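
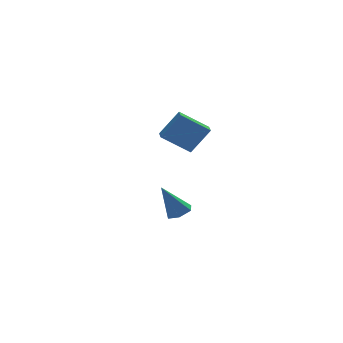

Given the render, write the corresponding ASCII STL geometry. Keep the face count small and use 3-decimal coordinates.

solid 
facet normal -0.574 0.059 -0.817
outer loop
vertex -3.689 -2.934 1.571
vertex -3.508 -2.065 1.506
vertex -2.365 -3.282 0.615
endloop
endfacet
facet normal -0.204 -0.976 0.073
outer loop
vertex -1.452 -3.375 1.914
vertex -3.689 -2.934 1.571
vertex -2.365 -3.282 0.615
endloop
endfacet
facet normal -0.574 0.059 -0.817
outer loop
vertex -2.365 -3.282 0.615
vertex -3.508 -2.065 1.506
vertex -2.183 -2.413 0.55
endloop
endfacet
facet normal 0.793 -0.209 -0.572
outer loop
vertex -2.183 -2.413 0.55
vertex -1.452 -3.375 1.914
vertex -2.365 -3.282 0.615
endloop
endfacet
facet normal -0.793 0.208 0.572
outer loop
vertex -3.689 -2.934 1.571
vertex -2.595 -2.158 2.805
vertex -3.508 -2.065 1.506
endloop
endfacet
facet normal -0.204 -0.976 0.073
outer loop
vertex -2.777 -3.027 2.87
vertex -3.689 -2.934 1.571
vertex -1.452 -3.375 1.914
endloop
endfacet
facet normal -0.793 0.209 0.572
outer loop
vertex -2.777 -3.027 2.87
vertex -2.595 -2.158 2.805
vertex -3.689 -2.934 1.571
endloop
endfacet
facet normal 0.204 0.976 -0.073
outer loop
vertex -3.508 -2.065 1.506
vertex -2.595 -2.158 2.805
vertex -2.183 -2.413 0.55
endloop
endfacet
facet normal 0.793 -0.208 -0.572
outer loop
vertex -1.271 -2.506 1.849
vertex -1.452 -3.375 1.914
vertex -2.183 -2.413 0.55
endloop
endfacet
facet normal 0.204 0.976 -0.073
outer loop
vertex -2.183 -2.413 0.55
vertex -2.595 -2.158 2.805
vertex -1.271 -2.506 1.849
endloop
endfacet
facet normal 0.574 -0.058 0.817
outer loop
vertex -1.271 -2.506 1.849
vertex -2.777 -3.027 2.87
vertex -1.452 -3.375 1.914
endloop
endfacet
facet normal 0.574 -0.059 0.817
outer loop
vertex -2.595 -2.158 2.805
vertex -2.777 -3.027 2.87
vertex -1.271 -2.506 1.849
endloop
endfacet
facet normal 0.466 -0.058 -0.883
outer loop
vertex -1.391 -0.031 -4.39
vertex -1.797 0.496 -4.639
vertex -1.179 0.643 -4.322
endloop
endfacet
facet normal 0.649 -0.276 0.709
outer loop
vertex -1.391 -0.031 -4.39
vertex -1.179 0.643 -4.322
vertex -2.683 0.604 -2.961
endloop
endfacet
facet normal 0.466 -0.056 -0.883
outer loop
vertex -1.179 0.643 -4.322
vertex -1.797 0.496 -4.639
vertex -1.585 1.17 -4.57
endloop
endfacet
facet normal 0.499 0.653 0.570
outer loop
vertex -1.179 0.643 -4.322
vertex -1.585 1.17 -4.57
vertex -2.683 0.604 -2.961
endloop
endfacet
facet normal 0.466 -0.056 -0.883
outer loop
vertex -1.585 1.17 -4.57
vertex -1.797 0.496 -4.639
vertex -2.203 1.022 -4.887
endloop
endfacet
facet normal -0.294 0.947 0.132
outer loop
vertex -1.585 1.17 -4.57
vertex -2.203 1.022 -4.887
vertex -2.683 0.604 -2.961
endloop
endfacet
facet normal 0.466 -0.056 -0.883
outer loop
vertex -2.203 1.022 -4.887
vertex -1.797 0.496 -4.639
vertex -2.415 0.348 -4.956
endloop
endfacet
facet normal -0.936 0.311 -0.166
outer loop
vertex -2.203 1.022 -4.887
vertex -2.415 0.348 -4.956
vertex -2.683 0.604 -2.961
endloop
endfacet
facet normal 0.467 -0.058 -0.883
outer loop
vertex -2.415 0.348 -4.956
vertex -1.797 0.496 -4.639
vertex -2.009 -0.179 -4.707
endloop
endfacet
facet normal -0.786 -0.618 -0.026
outer loop
vertex -2.415 0.348 -4.956
vertex -2.009 -0.179 -4.707
vertex -2.683 0.604 -2.961
endloop
endfacet
facet normal 0.467 -0.058 -0.883
outer loop
vertex -2.009 -0.179 -4.707
vertex -1.797 0.496 -4.639
vertex -1.391 -0.031 -4.39
endloop
endfacet
facet normal 0.007 -0.911 0.411
outer loop
vertex -2.009 -0.179 -4.707
vertex -1.391 -0.031 -4.39
vertex -2.683 0.604 -2.961
endloop
endfacet

endsolid


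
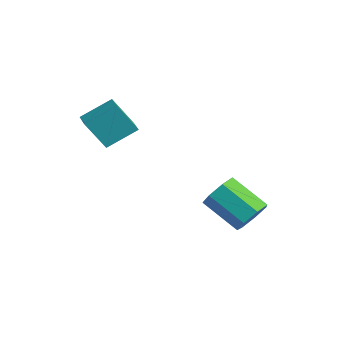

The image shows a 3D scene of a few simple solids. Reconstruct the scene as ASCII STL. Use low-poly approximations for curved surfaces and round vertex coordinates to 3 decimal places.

solid 
facet normal 0.795 0.317 -0.517
outer loop
vertex 3.635 0.838 -1.854
vertex 3.041 1.037 -2.646
vertex 3.296 1.645 -1.881
endloop
endfacet
facet normal 0.467 0.225 0.855
outer loop
vertex 3.635 0.838 -1.854
vertex 3.296 1.645 -1.881
vertex 1.894 0.143 -0.722
endloop
endfacet
facet normal 0.466 0.225 0.856
outer loop
vertex 1.894 0.143 -0.722
vertex 3.296 1.645 -1.881
vertex 1.554 0.951 -0.749
endloop
endfacet
facet normal -0.795 -0.317 0.517
outer loop
vertex 1.894 0.143 -0.722
vertex 1.554 0.951 -0.749
vertex 1.299 0.343 -1.514
endloop
endfacet
facet normal 0.795 0.317 -0.517
outer loop
vertex 3.296 1.645 -1.881
vertex 3.041 1.037 -2.646
vertex 2.764 1.995 -2.484
endloop
endfacet
facet normal -0.012 0.860 0.510
outer loop
vertex 3.296 1.645 -1.881
vertex 2.764 1.995 -2.484
vertex 1.554 0.951 -0.749
endloop
endfacet
facet normal -0.013 0.861 0.509
outer loop
vertex 1.554 0.951 -0.749
vertex 2.764 1.995 -2.484
vertex 1.023 1.3 -1.352
endloop
endfacet
facet normal -0.795 -0.317 0.517
outer loop
vertex 1.554 0.951 -0.749
vertex 1.023 1.3 -1.352
vertex 1.299 0.343 -1.514
endloop
endfacet
facet normal 0.795 0.317 -0.517
outer loop
vertex 2.764 1.995 -2.484
vertex 3.041 1.037 -2.646
vertex 2.441 1.624 -3.209
endloop
endfacet
facet normal -0.482 0.848 -0.220
outer loop
vertex 2.764 1.995 -2.484
vertex 2.441 1.624 -3.209
vertex 1.023 1.3 -1.352
endloop
endfacet
facet normal -0.482 0.848 -0.220
outer loop
vertex 1.023 1.3 -1.352
vertex 2.441 1.624 -3.209
vertex 0.7 0.929 -2.077
endloop
endfacet
facet normal -0.795 -0.317 0.517
outer loop
vertex 1.023 1.3 -1.352
vertex 0.7 0.929 -2.077
vertex 1.299 0.343 -1.514
endloop
endfacet
facet normal 0.795 0.317 -0.517
outer loop
vertex 2.441 1.624 -3.209
vertex 3.041 1.037 -2.646
vertex 2.569 0.811 -3.51
endloop
endfacet
facet normal -0.589 0.198 -0.784
outer loop
vertex 2.441 1.624 -3.209
vertex 2.569 0.811 -3.51
vertex 0.7 0.929 -2.077
endloop
endfacet
facet normal -0.589 0.198 -0.784
outer loop
vertex 0.7 0.929 -2.077
vertex 2.569 0.811 -3.51
vertex 0.828 0.116 -2.378
endloop
endfacet
facet normal -0.795 -0.317 0.517
outer loop
vertex 0.7 0.929 -2.077
vertex 0.828 0.116 -2.378
vertex 1.299 0.343 -1.514
endloop
endfacet
facet normal 0.795 0.318 -0.517
outer loop
vertex 2.569 0.811 -3.51
vertex 3.041 1.037 -2.646
vertex 3.053 0.169 -3.161
endloop
endfacet
facet normal -0.252 -0.602 -0.758
outer loop
vertex 2.569 0.811 -3.51
vertex 3.053 0.169 -3.161
vertex 0.828 0.116 -2.378
endloop
endfacet
facet normal -0.252 -0.602 -0.758
outer loop
vertex 0.828 0.116 -2.378
vertex 3.053 0.169 -3.161
vertex 1.311 -0.526 -2.029
endloop
endfacet
facet normal -0.795 -0.317 0.517
outer loop
vertex 0.828 0.116 -2.378
vertex 1.311 -0.526 -2.029
vertex 1.299 0.343 -1.514
endloop
endfacet
facet normal 0.795 0.317 -0.517
outer loop
vertex 3.053 0.169 -3.161
vertex 3.041 1.037 -2.646
vertex 3.527 0.181 -2.424
endloop
endfacet
facet normal 0.274 -0.948 -0.161
outer loop
vertex 3.053 0.169 -3.161
vertex 3.527 0.181 -2.424
vertex 1.311 -0.526 -2.029
endloop
endfacet
facet normal 0.274 -0.948 -0.161
outer loop
vertex 1.311 -0.526 -2.029
vertex 3.527 0.181 -2.424
vertex 1.786 -0.514 -1.292
endloop
endfacet
facet normal -0.795 -0.318 0.517
outer loop
vertex 1.311 -0.526 -2.029
vertex 1.786 -0.514 -1.292
vertex 1.299 0.343 -1.514
endloop
endfacet
facet normal 0.795 0.317 -0.517
outer loop
vertex 3.527 0.181 -2.424
vertex 3.041 1.037 -2.646
vertex 3.635 0.838 -1.854
endloop
endfacet
facet normal 0.594 -0.581 0.557
outer loop
vertex 3.527 0.181 -2.424
vertex 3.635 0.838 -1.854
vertex 1.786 -0.514 -1.292
endloop
endfacet
facet normal 0.594 -0.581 0.557
outer loop
vertex 1.786 -0.514 -1.292
vertex 3.635 0.838 -1.854
vertex 1.894 0.143 -0.722
endloop
endfacet
facet normal -0.795 -0.318 0.517
outer loop
vertex 1.786 -0.514 -1.292
vertex 1.894 0.143 -0.722
vertex 1.299 0.343 -1.514
endloop
endfacet
facet normal -0.275 -0.442 0.854
outer loop
vertex -1.313 -3.398 4.04
vertex -2.219 -3.076 3.915
vertex -1.711 -4.865 3.153
endloop
endfacet
facet normal 0.935 -0.331 0.129
outer loop
vertex -1.201 -4.044 1.565
vertex -1.313 -3.398 4.04
vertex -1.711 -4.865 3.153
endloop
endfacet
facet normal -0.274 -0.442 0.854
outer loop
vertex -1.711 -4.865 3.153
vertex -2.219 -3.076 3.915
vertex -2.618 -4.543 3.029
endloop
endfacet
facet normal -0.227 -0.833 -0.504
outer loop
vertex -2.618 -4.543 3.029
vertex -1.201 -4.044 1.565
vertex -1.711 -4.865 3.153
endloop
endfacet
facet normal 0.227 0.834 0.504
outer loop
vertex -1.313 -3.398 4.04
vertex -1.709 -2.255 2.327
vertex -2.219 -3.076 3.915
endloop
endfacet
facet normal 0.934 -0.332 0.129
outer loop
vertex -0.802 -2.577 2.451
vertex -1.313 -3.398 4.04
vertex -1.201 -4.044 1.565
endloop
endfacet
facet normal 0.227 0.834 0.504
outer loop
vertex -0.802 -2.577 2.451
vertex -1.709 -2.255 2.327
vertex -1.313 -3.398 4.04
endloop
endfacet
facet normal -0.935 0.332 -0.129
outer loop
vertex -2.219 -3.076 3.915
vertex -1.709 -2.255 2.327
vertex -2.618 -4.543 3.029
endloop
endfacet
facet normal -0.227 -0.834 -0.504
outer loop
vertex -2.107 -3.722 1.44
vertex -1.201 -4.044 1.565
vertex -2.618 -4.543 3.029
endloop
endfacet
facet normal -0.935 0.332 -0.129
outer loop
vertex -2.618 -4.543 3.029
vertex -1.709 -2.255 2.327
vertex -2.107 -3.722 1.44
endloop
endfacet
facet normal 0.275 0.441 -0.854
outer loop
vertex -2.107 -3.722 1.44
vertex -0.802 -2.577 2.451
vertex -1.201 -4.044 1.565
endloop
endfacet
facet normal 0.274 0.442 -0.854
outer loop
vertex -1.709 -2.255 2.327
vertex -0.802 -2.577 2.451
vertex -2.107 -3.722 1.44
endloop
endfacet

endsolid


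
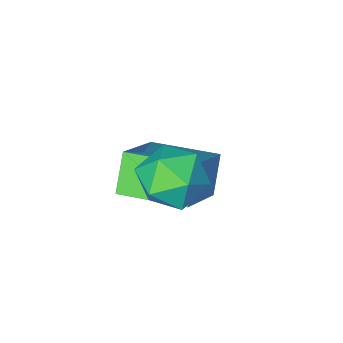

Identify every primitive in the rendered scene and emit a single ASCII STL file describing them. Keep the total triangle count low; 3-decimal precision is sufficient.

solid 
facet normal -0.966 0.149 0.209
outer loop
vertex -2.783 -0.011 0.111
vertex -2.914 -0.885 0.129
vertex -2.688 -0.457 0.868
endloop
endfacet
facet normal -0.565 0.678 0.470
outer loop
vertex -2.783 -0.011 0.111
vertex -2.688 -0.457 0.868
vertex -2.11 0.175 0.652
endloop
endfacet
facet normal -0.211 0.975 -0.073
outer loop
vertex -2.783 -0.011 0.111
vertex -2.11 0.175 0.652
vertex -1.979 0.138 -0.22
endloop
endfacet
facet normal -0.393 0.629 -0.671
outer loop
vertex -2.783 -0.011 0.111
vertex -1.979 0.138 -0.22
vertex -2.475 -0.517 -0.544
endloop
endfacet
facet normal -0.860 0.119 -0.496
outer loop
vertex -2.783 -0.011 0.111
vertex -2.475 -0.517 -0.544
vertex -2.914 -0.885 0.129
endloop
endfacet
facet normal -0.087 0.392 0.916
outer loop
vertex -2.11 0.175 0.652
vertex -2.688 -0.457 0.868
vertex -1.825 -0.583 1.004
endloop
endfacet
facet normal -0.735 -0.464 0.494
outer loop
vertex -2.688 -0.457 0.868
vertex -2.914 -0.885 0.129
vertex -2.321 -1.238 0.68
endloop
endfacet
facet normal -0.563 -0.513 -0.648
outer loop
vertex -2.914 -0.885 0.129
vertex -2.475 -0.517 -0.544
vertex -2.19 -1.275 -0.192
endloop
endfacet
facet normal 0.192 0.314 -0.930
outer loop
vertex -2.475 -0.517 -0.544
vertex -1.979 0.138 -0.22
vertex -1.612 -0.643 -0.408
endloop
endfacet
facet normal 0.486 0.873 0.036
outer loop
vertex -1.979 0.138 -0.22
vertex -2.11 0.175 0.652
vertex -1.386 -0.215 0.331
endloop
endfacet
facet normal 0.393 -0.629 0.671
outer loop
vertex -1.517 -1.089 0.349
vertex -1.825 -0.583 1.004
vertex -2.321 -1.238 0.68
endloop
endfacet
facet normal 0.211 -0.975 0.073
outer loop
vertex -1.517 -1.089 0.349
vertex -2.321 -1.238 0.68
vertex -2.19 -1.275 -0.192
endloop
endfacet
facet normal 0.565 -0.678 -0.470
outer loop
vertex -1.517 -1.089 0.349
vertex -2.19 -1.275 -0.192
vertex -1.612 -0.643 -0.408
endloop
endfacet
facet normal 0.966 -0.149 -0.209
outer loop
vertex -1.517 -1.089 0.349
vertex -1.612 -0.643 -0.408
vertex -1.386 -0.215 0.331
endloop
endfacet
facet normal 0.860 -0.119 0.496
outer loop
vertex -1.517 -1.089 0.349
vertex -1.386 -0.215 0.331
vertex -1.825 -0.583 1.004
endloop
endfacet
facet normal -0.192 -0.314 0.930
outer loop
vertex -2.321 -1.238 0.68
vertex -1.825 -0.583 1.004
vertex -2.688 -0.457 0.868
endloop
endfacet
facet normal -0.486 -0.873 -0.036
outer loop
vertex -2.19 -1.275 -0.192
vertex -2.321 -1.238 0.68
vertex -2.914 -0.885 0.129
endloop
endfacet
facet normal 0.087 -0.392 -0.916
outer loop
vertex -1.612 -0.643 -0.408
vertex -2.19 -1.275 -0.192
vertex -2.475 -0.517 -0.544
endloop
endfacet
facet normal 0.735 0.464 -0.494
outer loop
vertex -1.386 -0.215 0.331
vertex -1.612 -0.643 -0.408
vertex -1.979 0.138 -0.22
endloop
endfacet
facet normal 0.563 0.513 0.648
outer loop
vertex -1.825 -0.583 1.004
vertex -1.386 -0.215 0.331
vertex -2.11 0.175 0.652
endloop
endfacet
facet normal -0.646 0.760 0.072
outer loop
vertex -4.377 -2.233 -1.684
vertex -3.143 -1.292 -0.553
vertex -3.914 -1.755 -2.585
endloop
endfacet
facet normal -0.642 -0.489 -0.590
outer loop
vertex -2.817 -3.048 -2.707
vertex -4.377 -2.233 -1.684
vertex -3.914 -1.755 -2.585
endloop
endfacet
facet normal -0.645 0.760 0.072
outer loop
vertex -3.914 -1.755 -2.585
vertex -3.143 -1.292 -0.553
vertex -2.681 -0.815 -1.454
endloop
endfacet
facet normal 0.413 0.426 -0.805
outer loop
vertex -2.681 -0.815 -1.454
vertex -2.817 -3.048 -2.707
vertex -3.914 -1.755 -2.585
endloop
endfacet
facet normal -0.413 -0.426 0.805
outer loop
vertex -4.377 -2.233 -1.684
vertex -2.046 -2.585 -0.675
vertex -3.143 -1.292 -0.553
endloop
endfacet
facet normal -0.642 -0.490 -0.589
outer loop
vertex -3.279 -3.525 -1.806
vertex -4.377 -2.233 -1.684
vertex -2.817 -3.048 -2.707
endloop
endfacet
facet normal -0.413 -0.427 0.805
outer loop
vertex -3.279 -3.525 -1.806
vertex -2.046 -2.585 -0.675
vertex -4.377 -2.233 -1.684
endloop
endfacet
facet normal 0.643 0.490 0.589
outer loop
vertex -3.143 -1.292 -0.553
vertex -2.046 -2.585 -0.675
vertex -2.681 -0.815 -1.454
endloop
endfacet
facet normal 0.412 0.427 -0.805
outer loop
vertex -1.583 -2.107 -1.576
vertex -2.817 -3.048 -2.707
vertex -2.681 -0.815 -1.454
endloop
endfacet
facet normal 0.642 0.490 0.590
outer loop
vertex -2.681 -0.815 -1.454
vertex -2.046 -2.585 -0.675
vertex -1.583 -2.107 -1.576
endloop
endfacet
facet normal 0.645 -0.760 -0.072
outer loop
vertex -1.583 -2.107 -1.576
vertex -3.279 -3.525 -1.806
vertex -2.817 -3.048 -2.707
endloop
endfacet
facet normal 0.645 -0.760 -0.072
outer loop
vertex -2.046 -2.585 -0.675
vertex -3.279 -3.525 -1.806
vertex -1.583 -2.107 -1.576
endloop
endfacet

endsolid


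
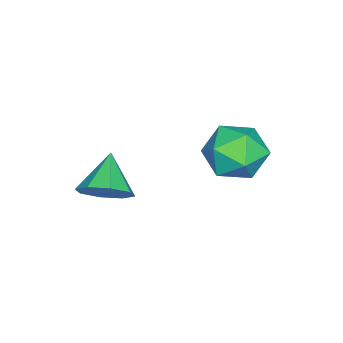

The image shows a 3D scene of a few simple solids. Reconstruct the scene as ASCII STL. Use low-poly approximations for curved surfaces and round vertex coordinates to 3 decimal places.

solid 
facet normal 0.774 0.202 -0.600
outer loop
vertex -0.625 -2.055 0.99
vertex -1.098 -1.806 0.464
vertex -0.733 -1.493 1.04
endloop
endfacet
facet normal 0.144 -0.060 0.988
outer loop
vertex -0.625 -2.055 0.99
vertex -0.733 -1.493 1.04
vertex -2.042 -2.054 1.196
endloop
endfacet
facet normal 0.773 0.203 -0.601
outer loop
vertex -0.733 -1.493 1.04
vertex -1.098 -1.806 0.464
vertex -1.056 -1.115 0.752
endloop
endfacet
facet normal -0.127 0.530 0.838
outer loop
vertex -0.733 -1.493 1.04
vertex -1.056 -1.115 0.752
vertex -2.042 -2.054 1.196
endloop
endfacet
facet normal 0.774 0.203 -0.600
outer loop
vertex -1.056 -1.115 0.752
vertex -1.098 -1.806 0.464
vertex -1.403 -1.142 0.295
endloop
endfacet
facet normal -0.547 0.750 0.371
outer loop
vertex -1.056 -1.115 0.752
vertex -1.403 -1.142 0.295
vertex -2.042 -2.054 1.196
endloop
endfacet
facet normal 0.774 0.203 -0.600
outer loop
vertex -1.403 -1.142 0.295
vertex -1.098 -1.806 0.464
vertex -1.571 -1.558 -0.062
endloop
endfacet
facet normal -0.871 0.472 -0.140
outer loop
vertex -1.403 -1.142 0.295
vertex -1.571 -1.558 -0.062
vertex -2.042 -2.054 1.196
endloop
endfacet
facet normal 0.774 0.203 -0.600
outer loop
vertex -1.571 -1.558 -0.062
vertex -1.098 -1.806 0.464
vertex -1.462 -2.12 -0.112
endloop
endfacet
facet normal -0.908 -0.141 -0.395
outer loop
vertex -1.571 -1.558 -0.062
vertex -1.462 -2.12 -0.112
vertex -2.042 -2.054 1.196
endloop
endfacet
facet normal 0.774 0.203 -0.600
outer loop
vertex -1.462 -2.12 -0.112
vertex -1.098 -1.806 0.464
vertex -1.14 -2.498 0.176
endloop
endfacet
facet normal -0.637 -0.730 -0.246
outer loop
vertex -1.462 -2.12 -0.112
vertex -1.14 -2.498 0.176
vertex -2.042 -2.054 1.196
endloop
endfacet
facet normal 0.774 0.203 -0.600
outer loop
vertex -1.14 -2.498 0.176
vertex -1.098 -1.806 0.464
vertex -0.793 -2.471 0.633
endloop
endfacet
facet normal -0.218 -0.951 0.221
outer loop
vertex -1.14 -2.498 0.176
vertex -0.793 -2.471 0.633
vertex -2.042 -2.054 1.196
endloop
endfacet
facet normal 0.774 0.202 -0.600
outer loop
vertex -0.793 -2.471 0.633
vertex -1.098 -1.806 0.464
vertex -0.625 -2.055 0.99
endloop
endfacet
facet normal 0.106 -0.672 0.733
outer loop
vertex -0.793 -2.471 0.633
vertex -0.625 -2.055 0.99
vertex -2.042 -2.054 1.196
endloop
endfacet
facet normal 0.381 0.907 -0.180
outer loop
vertex -3.022 1.304 0.5
vertex -3.437 1.629 1.26
vertex -2.581 1.28 1.313
endloop
endfacet
facet normal 0.812 0.395 -0.429
outer loop
vertex -3.022 1.304 0.5
vertex -2.581 1.28 1.313
vertex -2.532 0.556 0.739
endloop
endfacet
facet normal 0.443 0.004 -0.897
outer loop
vertex -3.022 1.304 0.5
vertex -2.532 0.556 0.739
vertex -3.357 0.458 0.331
endloop
endfacet
facet normal -0.216 0.273 -0.937
outer loop
vertex -3.022 1.304 0.5
vertex -3.357 0.458 0.331
vertex -3.916 1.121 0.653
endloop
endfacet
facet normal -0.255 0.831 -0.494
outer loop
vertex -3.022 1.304 0.5
vertex -3.916 1.121 0.653
vertex -3.437 1.629 1.26
endloop
endfacet
facet normal 0.993 -0.027 0.118
outer loop
vertex -2.532 0.556 0.739
vertex -2.581 1.28 1.313
vertex -2.644 0.419 1.647
endloop
endfacet
facet normal 0.294 0.801 0.521
outer loop
vertex -2.581 1.28 1.313
vertex -3.437 1.629 1.26
vertex -3.203 1.082 1.969
endloop
endfacet
facet normal -0.735 0.679 0.012
outer loop
vertex -3.437 1.629 1.26
vertex -3.916 1.121 0.653
vertex -4.028 0.984 1.561
endloop
endfacet
facet normal -0.672 -0.224 -0.705
outer loop
vertex -3.916 1.121 0.653
vertex -3.357 0.458 0.331
vertex -3.979 0.26 0.987
endloop
endfacet
facet normal 0.395 -0.660 -0.639
outer loop
vertex -3.357 0.458 0.331
vertex -2.532 0.556 0.739
vertex -3.123 -0.089 1.04
endloop
endfacet
facet normal 0.216 -0.273 0.937
outer loop
vertex -3.538 0.236 1.8
vertex -2.644 0.419 1.647
vertex -3.203 1.082 1.969
endloop
endfacet
facet normal -0.443 -0.004 0.897
outer loop
vertex -3.538 0.236 1.8
vertex -3.203 1.082 1.969
vertex -4.028 0.984 1.561
endloop
endfacet
facet normal -0.812 -0.395 0.429
outer loop
vertex -3.538 0.236 1.8
vertex -4.028 0.984 1.561
vertex -3.979 0.26 0.987
endloop
endfacet
facet normal -0.381 -0.907 0.180
outer loop
vertex -3.538 0.236 1.8
vertex -3.979 0.26 0.987
vertex -3.123 -0.089 1.04
endloop
endfacet
facet normal 0.255 -0.831 0.494
outer loop
vertex -3.538 0.236 1.8
vertex -3.123 -0.089 1.04
vertex -2.644 0.419 1.647
endloop
endfacet
facet normal 0.672 0.224 0.705
outer loop
vertex -3.203 1.082 1.969
vertex -2.644 0.419 1.647
vertex -2.581 1.28 1.313
endloop
endfacet
facet normal -0.395 0.660 0.639
outer loop
vertex -4.028 0.984 1.561
vertex -3.203 1.082 1.969
vertex -3.437 1.629 1.26
endloop
endfacet
facet normal -0.993 0.027 -0.118
outer loop
vertex -3.979 0.26 0.987
vertex -4.028 0.984 1.561
vertex -3.916 1.121 0.653
endloop
endfacet
facet normal -0.294 -0.801 -0.521
outer loop
vertex -3.123 -0.089 1.04
vertex -3.979 0.26 0.987
vertex -3.357 0.458 0.331
endloop
endfacet
facet normal 0.735 -0.679 -0.012
outer loop
vertex -2.644 0.419 1.647
vertex -3.123 -0.089 1.04
vertex -2.532 0.556 0.739
endloop
endfacet

endsolid


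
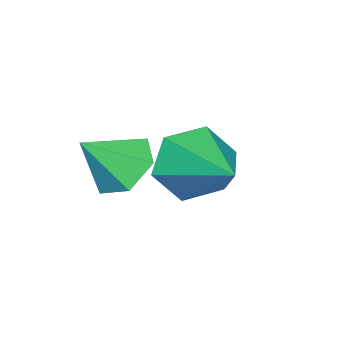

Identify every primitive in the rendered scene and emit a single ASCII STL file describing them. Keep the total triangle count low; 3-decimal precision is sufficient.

solid 
facet normal -0.596 0.384 -0.705
outer loop
vertex -0.362 0.914 -0.361
vertex -0.859 1.095 0.158
vertex -0.328 1.575 -0.03
endloop
endfacet
facet normal 0.989 0.021 -0.144
outer loop
vertex -0.362 0.914 -0.361
vertex -0.328 1.575 -0.03
vertex -0.161 0.645 0.982
endloop
endfacet
facet normal -0.597 0.384 -0.704
outer loop
vertex -0.328 1.575 -0.03
vertex -0.859 1.095 0.158
vertex -0.824 1.756 0.489
endloop
endfacet
facet normal 0.674 0.596 0.436
outer loop
vertex -0.328 1.575 -0.03
vertex -0.824 1.756 0.489
vertex -0.161 0.645 0.982
endloop
endfacet
facet normal -0.596 0.384 -0.705
outer loop
vertex -0.824 1.756 0.489
vertex -0.859 1.095 0.158
vertex -1.355 1.275 0.676
endloop
endfacet
facet normal -0.030 0.391 0.920
outer loop
vertex -0.824 1.756 0.489
vertex -1.355 1.275 0.676
vertex -0.161 0.645 0.982
endloop
endfacet
facet normal -0.596 0.385 -0.705
outer loop
vertex -1.355 1.275 0.676
vertex -0.859 1.095 0.158
vertex -1.39 0.615 0.345
endloop
endfacet
facet normal -0.416 -0.390 0.821
outer loop
vertex -1.355 1.275 0.676
vertex -1.39 0.615 0.345
vertex -0.161 0.645 0.982
endloop
endfacet
facet normal -0.596 0.384 -0.706
outer loop
vertex -1.39 0.615 0.345
vertex -0.859 1.095 0.158
vertex -0.893 0.434 -0.173
endloop
endfacet
facet normal -0.101 -0.965 0.240
outer loop
vertex -1.39 0.615 0.345
vertex -0.893 0.434 -0.173
vertex -0.161 0.645 0.982
endloop
endfacet
facet normal -0.596 0.384 -0.705
outer loop
vertex -0.893 0.434 -0.173
vertex -0.859 1.095 0.158
vertex -0.362 0.914 -0.361
endloop
endfacet
facet normal 0.602 -0.761 -0.242
outer loop
vertex -0.893 0.434 -0.173
vertex -0.362 0.914 -0.361
vertex -0.161 0.645 0.982
endloop
endfacet
facet normal -0.488 -0.793 -0.365
outer loop
vertex -1.206 2.103 -0.6
vertex -1.677 2.062 0.118
vertex -1.947 2.535 -0.548
endloop
endfacet
facet normal 0.319 0.632 -0.706
outer loop
vertex -1.206 2.103 -0.6
vertex -1.947 2.535 -0.548
vertex -0.843 3.418 0.742
endloop
endfacet
facet normal -0.487 -0.793 -0.366
outer loop
vertex -1.947 2.535 -0.548
vertex -1.677 2.062 0.118
vertex -2.419 2.494 0.17
endloop
endfacet
facet normal -0.428 0.874 -0.232
outer loop
vertex -1.947 2.535 -0.548
vertex -2.419 2.494 0.17
vertex -0.843 3.418 0.742
endloop
endfacet
facet normal -0.487 -0.793 -0.366
outer loop
vertex -2.419 2.494 0.17
vertex -1.677 2.062 0.118
vertex -2.149 2.021 0.836
endloop
endfacet
facet normal -0.552 0.558 0.620
outer loop
vertex -2.419 2.494 0.17
vertex -2.149 2.021 0.836
vertex -0.843 3.418 0.742
endloop
endfacet
facet normal -0.488 -0.793 -0.366
outer loop
vertex -2.149 2.021 0.836
vertex -1.677 2.062 0.118
vertex -1.407 1.589 0.783
endloop
endfacet
facet normal 0.071 0.000 0.997
outer loop
vertex -2.149 2.021 0.836
vertex -1.407 1.589 0.783
vertex -0.843 3.418 0.742
endloop
endfacet
facet normal -0.488 -0.793 -0.366
outer loop
vertex -1.407 1.589 0.783
vertex -1.677 2.062 0.118
vertex -0.935 1.63 0.065
endloop
endfacet
facet normal 0.817 -0.240 0.524
outer loop
vertex -1.407 1.589 0.783
vertex -0.935 1.63 0.065
vertex -0.843 3.418 0.742
endloop
endfacet
facet normal -0.488 -0.793 -0.365
outer loop
vertex -0.935 1.63 0.065
vertex -1.677 2.062 0.118
vertex -1.206 2.103 -0.6
endloop
endfacet
facet normal 0.941 0.076 -0.329
outer loop
vertex -0.935 1.63 0.065
vertex -1.206 2.103 -0.6
vertex -0.843 3.418 0.742
endloop
endfacet

endsolid


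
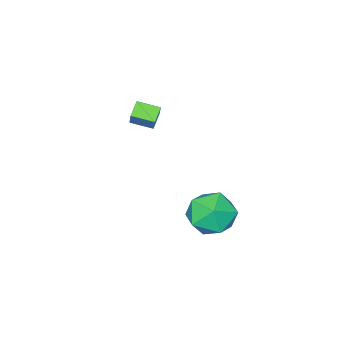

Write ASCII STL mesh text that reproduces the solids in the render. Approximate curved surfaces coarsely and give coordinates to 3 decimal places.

solid 
facet normal -0.169 0.588 0.791
outer loop
vertex 3.117 4.316 -3.425
vertex 3.163 3.368 -2.711
vertex 4.153 3.978 -2.952
endloop
endfacet
facet normal 0.180 0.943 0.281
outer loop
vertex 3.117 4.316 -3.425
vertex 4.153 3.978 -2.952
vertex 4.104 4.325 -4.087
endloop
endfacet
facet normal -0.217 0.925 -0.311
outer loop
vertex 3.117 4.316 -3.425
vertex 4.104 4.325 -4.087
vertex 3.083 3.93 -4.548
endloop
endfacet
facet normal -0.812 0.558 -0.167
outer loop
vertex 3.117 4.316 -3.425
vertex 3.083 3.93 -4.548
vertex 2.501 3.338 -3.698
endloop
endfacet
facet normal -0.783 0.350 0.515
outer loop
vertex 3.117 4.316 -3.425
vertex 2.501 3.338 -3.698
vertex 3.163 3.368 -2.711
endloop
endfacet
facet normal 0.789 0.596 0.148
outer loop
vertex 4.104 4.325 -4.087
vertex 4.153 3.978 -2.952
vertex 4.759 3.382 -3.782
endloop
endfacet
facet normal 0.224 0.021 0.974
outer loop
vertex 4.153 3.978 -2.952
vertex 3.163 3.368 -2.711
vertex 4.177 2.79 -2.932
endloop
endfacet
facet normal -0.769 -0.364 0.527
outer loop
vertex 3.163 3.368 -2.711
vertex 2.501 3.338 -3.698
vertex 3.156 2.395 -3.393
endloop
endfacet
facet normal -0.816 -0.026 -0.577
outer loop
vertex 2.501 3.338 -3.698
vertex 3.083 3.93 -4.548
vertex 3.107 2.742 -4.528
endloop
endfacet
facet normal 0.147 0.567 -0.811
outer loop
vertex 3.083 3.93 -4.548
vertex 4.104 4.325 -4.087
vertex 4.097 3.352 -4.769
endloop
endfacet
facet normal 0.812 -0.558 0.167
outer loop
vertex 4.143 2.404 -4.055
vertex 4.759 3.382 -3.782
vertex 4.177 2.79 -2.932
endloop
endfacet
facet normal 0.217 -0.925 0.311
outer loop
vertex 4.143 2.404 -4.055
vertex 4.177 2.79 -2.932
vertex 3.156 2.395 -3.393
endloop
endfacet
facet normal -0.180 -0.943 -0.281
outer loop
vertex 4.143 2.404 -4.055
vertex 3.156 2.395 -3.393
vertex 3.107 2.742 -4.528
endloop
endfacet
facet normal 0.169 -0.588 -0.791
outer loop
vertex 4.143 2.404 -4.055
vertex 3.107 2.742 -4.528
vertex 4.097 3.352 -4.769
endloop
endfacet
facet normal 0.783 -0.350 -0.515
outer loop
vertex 4.143 2.404 -4.055
vertex 4.097 3.352 -4.769
vertex 4.759 3.382 -3.782
endloop
endfacet
facet normal 0.816 0.026 0.577
outer loop
vertex 4.177 2.79 -2.932
vertex 4.759 3.382 -3.782
vertex 4.153 3.978 -2.952
endloop
endfacet
facet normal -0.147 -0.567 0.811
outer loop
vertex 3.156 2.395 -3.393
vertex 4.177 2.79 -2.932
vertex 3.163 3.368 -2.711
endloop
endfacet
facet normal -0.789 -0.596 -0.148
outer loop
vertex 3.107 2.742 -4.528
vertex 3.156 2.395 -3.393
vertex 2.501 3.338 -3.698
endloop
endfacet
facet normal -0.224 -0.021 -0.974
outer loop
vertex 4.097 3.352 -4.769
vertex 3.107 2.742 -4.528
vertex 3.083 3.93 -4.548
endloop
endfacet
facet normal 0.769 0.364 -0.527
outer loop
vertex 4.759 3.382 -3.782
vertex 4.097 3.352 -4.769
vertex 4.104 4.325 -4.087
endloop
endfacet
facet normal -0.386 -0.474 -0.791
outer loop
vertex 2.205 -2.449 -1.068
vertex 1.65 -1.602 -1.305
vertex 2.814 -2.178 -1.528
endloop
endfacet
facet normal 0.534 -0.814 0.228
outer loop
vertex 3.27 -1.618 -0.595
vertex 2.205 -2.449 -1.068
vertex 2.814 -2.178 -1.528
endloop
endfacet
facet normal -0.387 -0.475 -0.791
outer loop
vertex 2.814 -2.178 -1.528
vertex 1.65 -1.602 -1.305
vertex 2.259 -1.332 -1.765
endloop
endfacet
facet normal 0.752 0.334 -0.568
outer loop
vertex 2.259 -1.332 -1.765
vertex 3.27 -1.618 -0.595
vertex 2.814 -2.178 -1.528
endloop
endfacet
facet normal -0.752 -0.334 0.568
outer loop
vertex 2.205 -2.449 -1.068
vertex 2.106 -1.042 -0.372
vertex 1.65 -1.602 -1.305
endloop
endfacet
facet normal 0.534 -0.814 0.229
outer loop
vertex 2.661 -1.888 -0.135
vertex 2.205 -2.449 -1.068
vertex 3.27 -1.618 -0.595
endloop
endfacet
facet normal -0.752 -0.334 0.568
outer loop
vertex 2.661 -1.888 -0.135
vertex 2.106 -1.042 -0.372
vertex 2.205 -2.449 -1.068
endloop
endfacet
facet normal -0.533 0.814 -0.228
outer loop
vertex 1.65 -1.602 -1.305
vertex 2.106 -1.042 -0.372
vertex 2.259 -1.332 -1.765
endloop
endfacet
facet normal 0.752 0.334 -0.568
outer loop
vertex 2.715 -0.771 -0.832
vertex 3.27 -1.618 -0.595
vertex 2.259 -1.332 -1.765
endloop
endfacet
facet normal -0.534 0.814 -0.228
outer loop
vertex 2.259 -1.332 -1.765
vertex 2.106 -1.042 -0.372
vertex 2.715 -0.771 -0.832
endloop
endfacet
facet normal 0.387 0.475 0.791
outer loop
vertex 2.715 -0.771 -0.832
vertex 2.661 -1.888 -0.135
vertex 3.27 -1.618 -0.595
endloop
endfacet
facet normal 0.386 0.475 0.791
outer loop
vertex 2.106 -1.042 -0.372
vertex 2.661 -1.888 -0.135
vertex 2.715 -0.771 -0.832
endloop
endfacet

endsolid


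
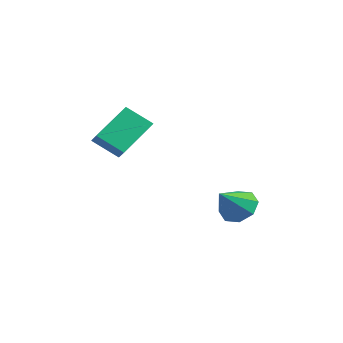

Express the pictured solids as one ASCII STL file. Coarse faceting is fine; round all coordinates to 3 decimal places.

solid 
facet normal -0.747 0.322 -0.581
outer loop
vertex 1.2 -3.137 2.184
vertex 1.029 -1.337 3.403
vertex 2.183 -2.446 1.303
endloop
endfacet
facet normal 0.078 -0.825 -0.560
outer loop
vertex 2.871 -2.743 1.837
vertex 1.2 -3.137 2.184
vertex 2.183 -2.446 1.303
endloop
endfacet
facet normal -0.747 0.322 -0.581
outer loop
vertex 2.183 -2.446 1.303
vertex 1.029 -1.337 3.403
vertex 2.012 -0.647 2.521
endloop
endfacet
facet normal 0.659 0.463 -0.592
outer loop
vertex 2.012 -0.647 2.521
vertex 2.871 -2.743 1.837
vertex 2.183 -2.446 1.303
endloop
endfacet
facet normal -0.659 -0.463 0.592
outer loop
vertex 1.2 -3.137 2.184
vertex 1.717 -1.634 3.937
vertex 1.029 -1.337 3.403
endloop
endfacet
facet normal 0.079 -0.826 -0.558
outer loop
vertex 1.888 -3.433 2.719
vertex 1.2 -3.137 2.184
vertex 2.871 -2.743 1.837
endloop
endfacet
facet normal -0.660 -0.463 0.592
outer loop
vertex 1.888 -3.433 2.719
vertex 1.717 -1.634 3.937
vertex 1.2 -3.137 2.184
endloop
endfacet
facet normal -0.078 0.825 0.559
outer loop
vertex 1.029 -1.337 3.403
vertex 1.717 -1.634 3.937
vertex 2.012 -0.647 2.521
endloop
endfacet
facet normal 0.660 0.463 -0.592
outer loop
vertex 2.7 -0.943 3.056
vertex 2.871 -2.743 1.837
vertex 2.012 -0.647 2.521
endloop
endfacet
facet normal -0.079 0.825 0.559
outer loop
vertex 2.012 -0.647 2.521
vertex 1.717 -1.634 3.937
vertex 2.7 -0.943 3.056
endloop
endfacet
facet normal 0.747 -0.322 0.581
outer loop
vertex 2.7 -0.943 3.056
vertex 1.888 -3.433 2.719
vertex 2.871 -2.743 1.837
endloop
endfacet
facet normal 0.747 -0.322 0.581
outer loop
vertex 1.717 -1.634 3.937
vertex 1.888 -3.433 2.719
vertex 2.7 -0.943 3.056
endloop
endfacet
facet normal -0.045 0.737 -0.675
outer loop
vertex 4.554 2.421 -3.189
vertex 3.951 2.947 -2.574
vertex 4.949 2.883 -2.711
endloop
endfacet
facet normal 0.777 -0.628 -0.035
outer loop
vertex 4.554 2.421 -3.189
vertex 4.949 2.883 -2.711
vertex 4.029 1.673 -1.406
endloop
endfacet
facet normal -0.045 0.736 -0.675
outer loop
vertex 4.949 2.883 -2.711
vertex 3.951 2.947 -2.574
vertex 4.759 3.383 -2.153
endloop
endfacet
facet normal 0.874 -0.175 0.454
outer loop
vertex 4.949 2.883 -2.711
vertex 4.759 3.383 -2.153
vertex 4.029 1.673 -1.406
endloop
endfacet
facet normal -0.046 0.737 -0.674
outer loop
vertex 4.759 3.383 -2.153
vertex 3.951 2.947 -2.574
vertex 4.095 3.627 -1.841
endloop
endfacet
facet normal 0.471 0.177 0.864
outer loop
vertex 4.759 3.383 -2.153
vertex 4.095 3.627 -1.841
vertex 4.029 1.673 -1.406
endloop
endfacet
facet normal -0.046 0.737 -0.674
outer loop
vertex 4.095 3.627 -1.841
vertex 3.951 2.947 -2.574
vertex 3.347 3.473 -1.958
endloop
endfacet
facet normal -0.195 0.219 0.956
outer loop
vertex 4.095 3.627 -1.841
vertex 3.347 3.473 -1.958
vertex 4.029 1.673 -1.406
endloop
endfacet
facet normal -0.046 0.737 -0.674
outer loop
vertex 3.347 3.473 -1.958
vertex 3.951 2.947 -2.574
vertex 2.952 3.011 -2.436
endloop
endfacet
facet normal -0.734 -0.071 0.675
outer loop
vertex 3.347 3.473 -1.958
vertex 2.952 3.011 -2.436
vertex 4.029 1.673 -1.406
endloop
endfacet
facet normal -0.046 0.737 -0.675
outer loop
vertex 2.952 3.011 -2.436
vertex 3.951 2.947 -2.574
vertex 3.142 2.512 -2.994
endloop
endfacet
facet normal -0.830 -0.525 0.187
outer loop
vertex 2.952 3.011 -2.436
vertex 3.142 2.512 -2.994
vertex 4.029 1.673 -1.406
endloop
endfacet
facet normal -0.045 0.736 -0.675
outer loop
vertex 3.142 2.512 -2.994
vertex 3.951 2.947 -2.574
vertex 3.806 2.267 -3.306
endloop
endfacet
facet normal -0.428 -0.876 -0.224
outer loop
vertex 3.142 2.512 -2.994
vertex 3.806 2.267 -3.306
vertex 4.029 1.673 -1.406
endloop
endfacet
facet normal -0.046 0.736 -0.675
outer loop
vertex 3.806 2.267 -3.306
vertex 3.951 2.947 -2.574
vertex 4.554 2.421 -3.189
endloop
endfacet
facet normal 0.238 -0.919 -0.315
outer loop
vertex 3.806 2.267 -3.306
vertex 4.554 2.421 -3.189
vertex 4.029 1.673 -1.406
endloop
endfacet

endsolid


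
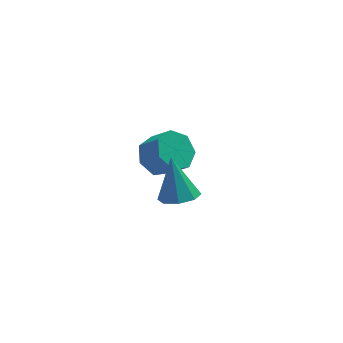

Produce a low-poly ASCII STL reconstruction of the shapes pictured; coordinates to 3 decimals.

solid 
facet normal -0.504 0.495 -0.707
outer loop
vertex 1.391 2.068 -1.307
vertex 0.737 1.277 -1.395
vertex 0.673 2.097 -0.775
endloop
endfacet
facet normal 0.318 0.868 0.382
outer loop
vertex 1.391 2.068 -1.307
vertex 0.673 2.097 -0.775
vertex 2.097 1.374 -0.318
endloop
endfacet
facet normal 0.318 0.868 0.381
outer loop
vertex 2.097 1.374 -0.318
vertex 0.673 2.097 -0.775
vertex 1.38 1.403 0.215
endloop
endfacet
facet normal 0.505 -0.495 0.707
outer loop
vertex 2.097 1.374 -0.318
vertex 1.38 1.403 0.215
vertex 1.443 0.583 -0.405
endloop
endfacet
facet normal -0.505 0.495 -0.707
outer loop
vertex 0.673 2.097 -0.775
vertex 0.737 1.277 -1.395
vertex 0.004 1.508 -0.709
endloop
endfacet
facet normal -0.429 0.566 0.704
outer loop
vertex 0.673 2.097 -0.775
vertex 0.004 1.508 -0.709
vertex 1.38 1.403 0.215
endloop
endfacet
facet normal -0.429 0.567 0.703
outer loop
vertex 1.38 1.403 0.215
vertex 0.004 1.508 -0.709
vertex 0.71 0.815 0.28
endloop
endfacet
facet normal 0.504 -0.496 0.707
outer loop
vertex 1.38 1.403 0.215
vertex 0.71 0.815 0.28
vertex 1.443 0.583 -0.405
endloop
endfacet
facet normal -0.505 0.496 -0.706
outer loop
vertex 0.004 1.508 -0.709
vertex 0.737 1.277 -1.395
vertex -0.114 0.746 -1.16
endloop
endfacet
facet normal -0.853 -0.161 0.496
outer loop
vertex 0.004 1.508 -0.709
vertex -0.114 0.746 -1.16
vertex 0.71 0.815 0.28
endloop
endfacet
facet normal -0.853 -0.162 0.496
outer loop
vertex 0.71 0.815 0.28
vertex -0.114 0.746 -1.16
vertex 0.593 0.052 -0.17
endloop
endfacet
facet normal 0.505 -0.495 0.708
outer loop
vertex 0.71 0.815 0.28
vertex 0.593 0.052 -0.17
vertex 1.443 0.583 -0.405
endloop
endfacet
facet normal -0.504 0.495 -0.707
outer loop
vertex -0.114 0.746 -1.16
vertex 0.737 1.277 -1.395
vertex 0.409 0.383 -1.787
endloop
endfacet
facet normal -0.635 -0.768 -0.085
outer loop
vertex -0.114 0.746 -1.16
vertex 0.409 0.383 -1.787
vertex 0.593 0.052 -0.17
endloop
endfacet
facet normal -0.635 -0.768 -0.085
outer loop
vertex 0.593 0.052 -0.17
vertex 0.409 0.383 -1.787
vertex 1.116 -0.311 -0.798
endloop
endfacet
facet normal 0.505 -0.495 0.707
outer loop
vertex 0.593 0.052 -0.17
vertex 1.116 -0.311 -0.798
vertex 1.443 0.583 -0.405
endloop
endfacet
facet normal -0.504 0.495 -0.707
outer loop
vertex 0.409 0.383 -1.787
vertex 0.737 1.277 -1.395
vertex 1.179 0.693 -2.119
endloop
endfacet
facet normal 0.061 -0.796 -0.602
outer loop
vertex 0.409 0.383 -1.787
vertex 1.179 0.693 -2.119
vertex 1.116 -0.311 -0.798
endloop
endfacet
facet normal 0.062 -0.796 -0.602
outer loop
vertex 1.116 -0.311 -0.798
vertex 1.179 0.693 -2.119
vertex 1.885 -0.0 -1.13
endloop
endfacet
facet normal 0.505 -0.495 0.707
outer loop
vertex 1.116 -0.311 -0.798
vertex 1.885 -0.0 -1.13
vertex 1.443 0.583 -0.405
endloop
endfacet
facet normal -0.505 0.495 -0.707
outer loop
vertex 1.179 0.693 -2.119
vertex 0.737 1.277 -1.395
vertex 1.615 1.443 -1.906
endloop
endfacet
facet normal 0.712 -0.225 -0.666
outer loop
vertex 1.179 0.693 -2.119
vertex 1.615 1.443 -1.906
vertex 1.885 -0.0 -1.13
endloop
endfacet
facet normal 0.711 -0.225 -0.666
outer loop
vertex 1.885 -0.0 -1.13
vertex 1.615 1.443 -1.906
vertex 2.322 0.749 -0.916
endloop
endfacet
facet normal 0.504 -0.496 0.707
outer loop
vertex 1.885 -0.0 -1.13
vertex 2.322 0.749 -0.916
vertex 1.443 0.583 -0.405
endloop
endfacet
facet normal -0.505 0.496 -0.706
outer loop
vertex 1.615 1.443 -1.906
vertex 0.737 1.277 -1.395
vertex 1.391 2.068 -1.307
endloop
endfacet
facet normal 0.826 0.515 -0.229
outer loop
vertex 1.615 1.443 -1.906
vertex 1.391 2.068 -1.307
vertex 2.322 0.749 -0.916
endloop
endfacet
facet normal 0.826 0.515 -0.228
outer loop
vertex 2.322 0.749 -0.916
vertex 1.391 2.068 -1.307
vertex 2.097 1.374 -0.318
endloop
endfacet
facet normal 0.505 -0.495 0.707
outer loop
vertex 2.322 0.749 -0.916
vertex 2.097 1.374 -0.318
vertex 1.443 0.583 -0.405
endloop
endfacet
facet normal 0.071 -0.460 -0.885
outer loop
vertex 1.448 -4.228 1.452
vertex 0.581 -4.087 1.309
vertex 1.328 -3.637 1.135
endloop
endfacet
facet normal 0.880 0.350 0.320
outer loop
vertex 1.448 -4.228 1.452
vertex 1.328 -3.637 1.135
vertex 0.439 -3.173 3.071
endloop
endfacet
facet normal 0.070 -0.459 -0.886
outer loop
vertex 1.328 -3.637 1.135
vertex 0.581 -4.087 1.309
vertex 0.771 -3.309 0.921
endloop
endfacet
facet normal 0.501 0.865 0.023
outer loop
vertex 1.328 -3.637 1.135
vertex 0.771 -3.309 0.921
vertex 0.439 -3.173 3.071
endloop
endfacet
facet normal 0.071 -0.459 -0.886
outer loop
vertex 0.771 -3.309 0.921
vertex 0.581 -4.087 1.309
vertex 0.102 -3.438 0.934
endloop
endfacet
facet normal -0.190 0.977 -0.091
outer loop
vertex 0.771 -3.309 0.921
vertex 0.102 -3.438 0.934
vertex 0.439 -3.173 3.071
endloop
endfacet
facet normal 0.071 -0.459 -0.886
outer loop
vertex 0.102 -3.438 0.934
vertex 0.581 -4.087 1.309
vertex -0.286 -3.946 1.166
endloop
endfacet
facet normal -0.783 0.620 0.047
outer loop
vertex 0.102 -3.438 0.934
vertex -0.286 -3.946 1.166
vertex 0.439 -3.173 3.071
endloop
endfacet
facet normal 0.071 -0.460 -0.885
outer loop
vertex -0.286 -3.946 1.166
vertex 0.581 -4.087 1.309
vertex -0.167 -4.538 1.483
endloop
endfacet
facet normal -0.935 0.002 0.355
outer loop
vertex -0.286 -3.946 1.166
vertex -0.167 -4.538 1.483
vertex 0.439 -3.173 3.071
endloop
endfacet
facet normal 0.072 -0.460 -0.885
outer loop
vertex -0.167 -4.538 1.483
vertex 0.581 -4.087 1.309
vertex 0.39 -4.865 1.698
endloop
endfacet
facet normal -0.555 -0.515 0.654
outer loop
vertex -0.167 -4.538 1.483
vertex 0.39 -4.865 1.698
vertex 0.439 -3.173 3.071
endloop
endfacet
facet normal 0.071 -0.460 -0.885
outer loop
vertex 0.39 -4.865 1.698
vertex 0.581 -4.087 1.309
vertex 1.059 -4.737 1.685
endloop
endfacet
facet normal 0.135 -0.627 0.768
outer loop
vertex 0.39 -4.865 1.698
vertex 1.059 -4.737 1.685
vertex 0.439 -3.173 3.071
endloop
endfacet
facet normal 0.071 -0.460 -0.885
outer loop
vertex 1.059 -4.737 1.685
vertex 0.581 -4.087 1.309
vertex 1.448 -4.228 1.452
endloop
endfacet
facet normal 0.729 -0.269 0.630
outer loop
vertex 1.059 -4.737 1.685
vertex 1.448 -4.228 1.452
vertex 0.439 -3.173 3.071
endloop
endfacet

endsolid


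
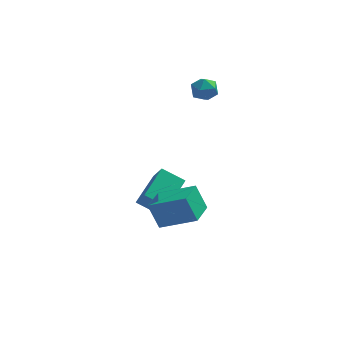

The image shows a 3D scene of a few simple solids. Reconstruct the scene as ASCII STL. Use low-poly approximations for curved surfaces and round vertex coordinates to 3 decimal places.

solid 
facet normal -0.339 0.471 -0.815
outer loop
vertex -3.418 0.293 -4.269
vertex -2.55 2.122 -3.574
vertex -2.187 -0.026 -4.966
endloop
endfacet
facet normal -0.406 -0.854 -0.325
outer loop
vertex -1.73 -0.662 -3.866
vertex -3.418 0.293 -4.269
vertex -2.187 -0.026 -4.966
endloop
endfacet
facet normal -0.338 0.471 -0.815
outer loop
vertex -2.187 -0.026 -4.966
vertex -2.55 2.122 -3.574
vertex -1.319 1.802 -4.27
endloop
endfacet
facet normal 0.849 -0.220 -0.480
outer loop
vertex -1.319 1.802 -4.27
vertex -1.73 -0.662 -3.866
vertex -2.187 -0.026 -4.966
endloop
endfacet
facet normal -0.849 0.220 0.480
outer loop
vertex -3.418 0.293 -4.269
vertex -2.093 1.486 -2.474
vertex -2.55 2.122 -3.574
endloop
endfacet
facet normal -0.406 -0.854 -0.325
outer loop
vertex -2.961 -0.342 -3.17
vertex -3.418 0.293 -4.269
vertex -1.73 -0.662 -3.866
endloop
endfacet
facet normal -0.849 0.220 0.480
outer loop
vertex -2.961 -0.342 -3.17
vertex -2.093 1.486 -2.474
vertex -3.418 0.293 -4.269
endloop
endfacet
facet normal 0.406 0.854 0.325
outer loop
vertex -2.55 2.122 -3.574
vertex -2.093 1.486 -2.474
vertex -1.319 1.802 -4.27
endloop
endfacet
facet normal 0.849 -0.220 -0.480
outer loop
vertex -0.862 1.167 -3.171
vertex -1.73 -0.662 -3.866
vertex -1.319 1.802 -4.27
endloop
endfacet
facet normal 0.405 0.854 0.325
outer loop
vertex -1.319 1.802 -4.27
vertex -2.093 1.486 -2.474
vertex -0.862 1.167 -3.171
endloop
endfacet
facet normal 0.339 -0.470 0.815
outer loop
vertex -0.862 1.167 -3.171
vertex -2.961 -0.342 -3.17
vertex -1.73 -0.662 -3.866
endloop
endfacet
facet normal 0.339 -0.471 0.814
outer loop
vertex -2.093 1.486 -2.474
vertex -2.961 -0.342 -3.17
vertex -0.862 1.167 -3.171
endloop
endfacet
facet normal 0.337 0.927 0.166
outer loop
vertex 0.329 3.577 2.386
vertex -0.102 3.609 3.083
vertex 0.668 3.328 3.09
endloop
endfacet
facet normal 0.814 0.545 -0.199
outer loop
vertex 0.329 3.577 2.386
vertex 0.668 3.328 3.09
vertex 0.788 2.897 2.402
endloop
endfacet
facet normal 0.504 0.321 -0.802
outer loop
vertex 0.329 3.577 2.386
vertex 0.788 2.897 2.402
vertex 0.091 2.912 1.97
endloop
endfacet
facet normal -0.166 0.565 -0.808
outer loop
vertex 0.329 3.577 2.386
vertex 0.091 2.912 1.97
vertex -0.459 3.352 2.391
endloop
endfacet
facet normal -0.270 0.940 -0.210
outer loop
vertex 0.329 3.577 2.386
vertex -0.459 3.352 2.391
vertex -0.102 3.609 3.083
endloop
endfacet
facet normal 0.981 -0.030 0.190
outer loop
vertex 0.788 2.897 2.402
vertex 0.668 3.328 3.09
vertex 0.639 2.508 3.109
endloop
endfacet
facet normal 0.208 0.588 0.781
outer loop
vertex 0.668 3.328 3.09
vertex -0.102 3.609 3.083
vertex 0.089 2.948 3.53
endloop
endfacet
facet normal -0.773 0.610 0.173
outer loop
vertex -0.102 3.609 3.083
vertex -0.459 3.352 2.391
vertex -0.608 2.963 3.098
endloop
endfacet
facet normal -0.606 0.003 -0.795
outer loop
vertex -0.459 3.352 2.391
vertex 0.091 2.912 1.97
vertex -0.488 2.532 2.41
endloop
endfacet
facet normal 0.478 -0.393 -0.785
outer loop
vertex 0.091 2.912 1.97
vertex 0.788 2.897 2.402
vertex 0.282 2.251 2.417
endloop
endfacet
facet normal 0.166 -0.565 0.808
outer loop
vertex -0.149 2.283 3.114
vertex 0.639 2.508 3.109
vertex 0.089 2.948 3.53
endloop
endfacet
facet normal -0.504 -0.321 0.802
outer loop
vertex -0.149 2.283 3.114
vertex 0.089 2.948 3.53
vertex -0.608 2.963 3.098
endloop
endfacet
facet normal -0.814 -0.545 0.199
outer loop
vertex -0.149 2.283 3.114
vertex -0.608 2.963 3.098
vertex -0.488 2.532 2.41
endloop
endfacet
facet normal -0.337 -0.927 -0.166
outer loop
vertex -0.149 2.283 3.114
vertex -0.488 2.532 2.41
vertex 0.282 2.251 2.417
endloop
endfacet
facet normal 0.270 -0.940 0.210
outer loop
vertex -0.149 2.283 3.114
vertex 0.282 2.251 2.417
vertex 0.639 2.508 3.109
endloop
endfacet
facet normal 0.606 -0.003 0.795
outer loop
vertex 0.089 2.948 3.53
vertex 0.639 2.508 3.109
vertex 0.668 3.328 3.09
endloop
endfacet
facet normal -0.478 0.393 0.785
outer loop
vertex -0.608 2.963 3.098
vertex 0.089 2.948 3.53
vertex -0.102 3.609 3.083
endloop
endfacet
facet normal -0.981 0.030 -0.190
outer loop
vertex -0.488 2.532 2.41
vertex -0.608 2.963 3.098
vertex -0.459 3.352 2.391
endloop
endfacet
facet normal -0.208 -0.588 -0.781
outer loop
vertex 0.282 2.251 2.417
vertex -0.488 2.532 2.41
vertex 0.091 2.912 1.97
endloop
endfacet
facet normal 0.773 -0.610 -0.173
outer loop
vertex 0.639 2.508 3.109
vertex 0.282 2.251 2.417
vertex 0.788 2.897 2.402
endloop
endfacet
facet normal -0.879 0.201 -0.432
outer loop
vertex -2.65 -4.002 -1.053
vertex -2.178 -2.46 -1.296
vertex -2.074 -4.391 -2.405
endloop
endfacet
facet normal -0.290 -0.945 0.149
outer loop
vertex -0.202 -4.82 -1.484
vertex -2.65 -4.002 -1.053
vertex -2.074 -4.391 -2.405
endloop
endfacet
facet normal -0.879 0.201 -0.432
outer loop
vertex -2.074 -4.391 -2.405
vertex -2.178 -2.46 -1.296
vertex -1.602 -2.85 -2.648
endloop
endfacet
facet normal 0.379 -0.256 -0.889
outer loop
vertex -1.602 -2.85 -2.648
vertex -0.202 -4.82 -1.484
vertex -2.074 -4.391 -2.405
endloop
endfacet
facet normal -0.379 0.256 0.889
outer loop
vertex -2.65 -4.002 -1.053
vertex -0.306 -2.889 -0.375
vertex -2.178 -2.46 -1.296
endloop
endfacet
facet normal -0.290 -0.945 0.149
outer loop
vertex -0.778 -4.43 -0.132
vertex -2.65 -4.002 -1.053
vertex -0.202 -4.82 -1.484
endloop
endfacet
facet normal -0.379 0.256 0.889
outer loop
vertex -0.778 -4.43 -0.132
vertex -0.306 -2.889 -0.375
vertex -2.65 -4.002 -1.053
endloop
endfacet
facet normal 0.290 0.945 -0.149
outer loop
vertex -2.178 -2.46 -1.296
vertex -0.306 -2.889 -0.375
vertex -1.602 -2.85 -2.648
endloop
endfacet
facet normal 0.379 -0.256 -0.889
outer loop
vertex 0.27 -3.278 -1.727
vertex -0.202 -4.82 -1.484
vertex -1.602 -2.85 -2.648
endloop
endfacet
facet normal 0.289 0.946 -0.149
outer loop
vertex -1.602 -2.85 -2.648
vertex -0.306 -2.889 -0.375
vertex 0.27 -3.278 -1.727
endloop
endfacet
facet normal 0.879 -0.201 0.432
outer loop
vertex 0.27 -3.278 -1.727
vertex -0.778 -4.43 -0.132
vertex -0.202 -4.82 -1.484
endloop
endfacet
facet normal 0.879 -0.201 0.432
outer loop
vertex -0.306 -2.889 -0.375
vertex -0.778 -4.43 -0.132
vertex 0.27 -3.278 -1.727
endloop
endfacet

endsolid


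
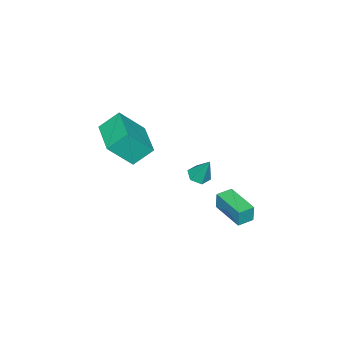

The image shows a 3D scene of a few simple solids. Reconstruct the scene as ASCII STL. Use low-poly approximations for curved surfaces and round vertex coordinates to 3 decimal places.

solid 
facet normal -0.676 -0.737 0.026
outer loop
vertex 1.323 -3.815 1.844
vertex 0.321 -2.948 0.333
vertex 2.099 -4.56 0.902
endloop
endfacet
facet normal 0.499 -0.431 0.752
outer loop
vertex 3.539 -2.992 0.847
vertex 1.323 -3.815 1.844
vertex 2.099 -4.56 0.902
endloop
endfacet
facet normal -0.676 -0.736 0.026
outer loop
vertex 2.099 -4.56 0.902
vertex 0.321 -2.948 0.333
vertex 1.096 -3.693 -0.609
endloop
endfacet
facet normal 0.542 -0.521 -0.659
outer loop
vertex 1.096 -3.693 -0.609
vertex 3.539 -2.992 0.847
vertex 2.099 -4.56 0.902
endloop
endfacet
facet normal -0.542 0.521 0.659
outer loop
vertex 1.323 -3.815 1.844
vertex 1.761 -1.38 0.278
vertex 0.321 -2.948 0.333
endloop
endfacet
facet normal 0.499 -0.432 0.752
outer loop
vertex 2.764 -2.247 1.789
vertex 1.323 -3.815 1.844
vertex 3.539 -2.992 0.847
endloop
endfacet
facet normal -0.542 0.521 0.659
outer loop
vertex 2.764 -2.247 1.789
vertex 1.761 -1.38 0.278
vertex 1.323 -3.815 1.844
endloop
endfacet
facet normal -0.499 0.432 -0.752
outer loop
vertex 0.321 -2.948 0.333
vertex 1.761 -1.38 0.278
vertex 1.096 -3.693 -0.609
endloop
endfacet
facet normal 0.542 -0.521 -0.659
outer loop
vertex 2.537 -2.125 -0.664
vertex 3.539 -2.992 0.847
vertex 1.096 -3.693 -0.609
endloop
endfacet
facet normal -0.498 0.432 -0.752
outer loop
vertex 1.096 -3.693 -0.609
vertex 1.761 -1.38 0.278
vertex 2.537 -2.125 -0.664
endloop
endfacet
facet normal 0.676 0.736 -0.026
outer loop
vertex 2.537 -2.125 -0.664
vertex 2.764 -2.247 1.789
vertex 3.539 -2.992 0.847
endloop
endfacet
facet normal 0.676 0.737 -0.026
outer loop
vertex 1.761 -1.38 0.278
vertex 2.764 -2.247 1.789
vertex 2.537 -2.125 -0.664
endloop
endfacet
facet normal -0.069 -0.438 -0.896
outer loop
vertex 0.172 0.465 -2.665
vertex -0.247 0.02 -2.415
vertex -0.478 0.582 -2.672
endloop
endfacet
facet normal 0.177 0.976 -0.125
outer loop
vertex 0.172 0.465 -2.665
vertex -0.478 0.582 -2.672
vertex -0.133 0.74 -0.945
endloop
endfacet
facet normal -0.070 -0.439 -0.896
outer loop
vertex -0.478 0.582 -2.672
vertex -0.247 0.02 -2.415
vertex -0.896 0.138 -2.422
endloop
endfacet
facet normal -0.704 0.706 0.076
outer loop
vertex -0.478 0.582 -2.672
vertex -0.896 0.138 -2.422
vertex -0.133 0.74 -0.945
endloop
endfacet
facet normal -0.070 -0.440 -0.895
outer loop
vertex -0.896 0.138 -2.422
vertex -0.247 0.02 -2.415
vertex -0.666 -0.424 -2.164
endloop
endfacet
facet normal -0.860 -0.125 0.495
outer loop
vertex -0.896 0.138 -2.422
vertex -0.666 -0.424 -2.164
vertex -0.133 0.74 -0.945
endloop
endfacet
facet normal -0.070 -0.440 -0.895
outer loop
vertex -0.666 -0.424 -2.164
vertex -0.247 0.02 -2.415
vertex -0.017 -0.542 -2.157
endloop
endfacet
facet normal -0.133 -0.687 0.714
outer loop
vertex -0.666 -0.424 -2.164
vertex -0.017 -0.542 -2.157
vertex -0.133 0.74 -0.945
endloop
endfacet
facet normal -0.069 -0.439 -0.896
outer loop
vertex -0.017 -0.542 -2.157
vertex -0.247 0.02 -2.415
vertex 0.402 -0.098 -2.407
endloop
endfacet
facet normal 0.749 -0.418 0.514
outer loop
vertex -0.017 -0.542 -2.157
vertex 0.402 -0.098 -2.407
vertex -0.133 0.74 -0.945
endloop
endfacet
facet normal -0.069 -0.439 -0.896
outer loop
vertex 0.402 -0.098 -2.407
vertex -0.247 0.02 -2.415
vertex 0.172 0.465 -2.665
endloop
endfacet
facet normal 0.906 0.413 0.095
outer loop
vertex 0.402 -0.098 -2.407
vertex 0.172 0.465 -2.665
vertex -0.133 0.74 -0.945
endloop
endfacet
facet normal -0.926 0.378 -0.003
outer loop
vertex -0.105 2.078 -2.459
vertex 0.627 3.872 -2.545
vertex -0.119 2.035 -3.478
endloop
endfacet
facet normal -0.377 -0.925 0.044
outer loop
vertex 0.733 1.688 -3.475
vertex -0.105 2.078 -2.459
vertex -0.119 2.035 -3.478
endloop
endfacet
facet normal -0.926 0.377 -0.003
outer loop
vertex -0.119 2.035 -3.478
vertex 0.627 3.872 -2.545
vertex 0.613 3.83 -3.564
endloop
endfacet
facet normal -0.014 -0.042 -0.999
outer loop
vertex 0.613 3.83 -3.564
vertex 0.733 1.688 -3.475
vertex -0.119 2.035 -3.478
endloop
endfacet
facet normal 0.014 0.042 0.999
outer loop
vertex -0.105 2.078 -2.459
vertex 1.479 3.525 -2.542
vertex 0.627 3.872 -2.545
endloop
endfacet
facet normal -0.378 -0.925 0.043
outer loop
vertex 0.747 1.73 -2.456
vertex -0.105 2.078 -2.459
vertex 0.733 1.688 -3.475
endloop
endfacet
facet normal 0.014 0.042 0.999
outer loop
vertex 0.747 1.73 -2.456
vertex 1.479 3.525 -2.542
vertex -0.105 2.078 -2.459
endloop
endfacet
facet normal 0.377 0.925 -0.043
outer loop
vertex 0.627 3.872 -2.545
vertex 1.479 3.525 -2.542
vertex 0.613 3.83 -3.564
endloop
endfacet
facet normal -0.014 -0.042 -0.999
outer loop
vertex 1.465 3.482 -3.561
vertex 0.733 1.688 -3.475
vertex 0.613 3.83 -3.564
endloop
endfacet
facet normal 0.378 0.925 -0.044
outer loop
vertex 0.613 3.83 -3.564
vertex 1.479 3.525 -2.542
vertex 1.465 3.482 -3.561
endloop
endfacet
facet normal 0.926 -0.378 0.003
outer loop
vertex 1.465 3.482 -3.561
vertex 0.747 1.73 -2.456
vertex 0.733 1.688 -3.475
endloop
endfacet
facet normal 0.926 -0.377 0.003
outer loop
vertex 1.479 3.525 -2.542
vertex 0.747 1.73 -2.456
vertex 1.465 3.482 -3.561
endloop
endfacet

endsolid


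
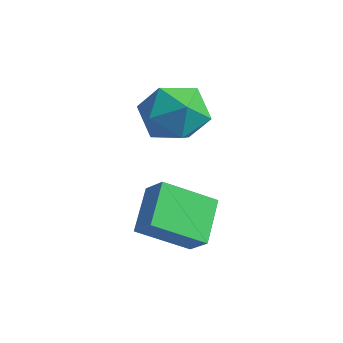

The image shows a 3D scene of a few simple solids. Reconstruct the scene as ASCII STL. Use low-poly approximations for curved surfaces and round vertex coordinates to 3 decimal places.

solid 
facet normal -0.736 0.045 -0.675
outer loop
vertex -1.091 0.123 1.899
vertex -0.304 1.187 1.112
vertex -0.493 -0.851 1.182
endloop
endfacet
facet normal -0.510 -0.691 0.512
outer loop
vertex 0.104 -0.887 1.728
vertex -1.091 0.123 1.899
vertex -0.493 -0.851 1.182
endloop
endfacet
facet normal -0.737 0.045 -0.675
outer loop
vertex -0.493 -0.851 1.182
vertex -0.304 1.187 1.112
vertex 0.294 0.213 0.394
endloop
endfacet
facet normal 0.443 -0.722 -0.532
outer loop
vertex 0.294 0.213 0.394
vertex 0.104 -0.887 1.728
vertex -0.493 -0.851 1.182
endloop
endfacet
facet normal -0.443 0.721 0.532
outer loop
vertex -1.091 0.123 1.899
vertex 0.293 1.151 1.658
vertex -0.304 1.187 1.112
endloop
endfacet
facet normal -0.511 -0.691 0.512
outer loop
vertex -0.494 0.087 2.446
vertex -1.091 0.123 1.899
vertex 0.104 -0.887 1.728
endloop
endfacet
facet normal -0.443 0.722 0.532
outer loop
vertex -0.494 0.087 2.446
vertex 0.293 1.151 1.658
vertex -1.091 0.123 1.899
endloop
endfacet
facet normal 0.510 0.691 -0.512
outer loop
vertex -0.304 1.187 1.112
vertex 0.293 1.151 1.658
vertex 0.294 0.213 0.394
endloop
endfacet
facet normal 0.444 -0.721 -0.532
outer loop
vertex 0.891 0.177 0.941
vertex 0.104 -0.887 1.728
vertex 0.294 0.213 0.394
endloop
endfacet
facet normal 0.511 0.691 -0.512
outer loop
vertex 0.294 0.213 0.394
vertex 0.293 1.151 1.658
vertex 0.891 0.177 0.941
endloop
endfacet
facet normal 0.736 -0.045 0.675
outer loop
vertex 0.891 0.177 0.941
vertex -0.494 0.087 2.446
vertex 0.104 -0.887 1.728
endloop
endfacet
facet normal 0.736 -0.045 0.675
outer loop
vertex 0.293 1.151 1.658
vertex -0.494 0.087 2.446
vertex 0.891 0.177 0.941
endloop
endfacet
facet normal -0.272 0.891 0.365
outer loop
vertex -2.307 3.13 2.873
vertex -2.98 2.684 3.461
vertex -2.049 2.833 3.791
endloop
endfacet
facet normal 0.415 0.893 0.172
outer loop
vertex -2.307 3.13 2.873
vertex -2.049 2.833 3.791
vertex -1.424 2.69 3.026
endloop
endfacet
facet normal 0.451 0.725 -0.520
outer loop
vertex -2.307 3.13 2.873
vertex -1.424 2.69 3.026
vertex -1.967 2.452 2.223
endloop
endfacet
facet normal -0.213 0.618 -0.756
outer loop
vertex -2.307 3.13 2.873
vertex -1.967 2.452 2.223
vertex -2.93 2.448 2.491
endloop
endfacet
facet normal -0.661 0.721 -0.209
outer loop
vertex -2.307 3.13 2.873
vertex -2.93 2.448 2.491
vertex -2.98 2.684 3.461
endloop
endfacet
facet normal 0.749 0.383 0.541
outer loop
vertex -1.424 2.69 3.026
vertex -2.049 2.833 3.791
vertex -1.55 1.972 3.709
endloop
endfacet
facet normal -0.362 0.378 0.852
outer loop
vertex -2.049 2.833 3.791
vertex -2.98 2.684 3.461
vertex -2.513 1.968 3.977
endloop
endfacet
facet normal -0.992 0.102 -0.076
outer loop
vertex -2.98 2.684 3.461
vertex -2.93 2.448 2.491
vertex -3.056 1.73 3.174
endloop
endfacet
facet normal -0.267 -0.063 -0.962
outer loop
vertex -2.93 2.448 2.491
vertex -1.967 2.452 2.223
vertex -2.431 1.587 2.409
endloop
endfacet
facet normal 0.808 0.110 -0.579
outer loop
vertex -1.967 2.452 2.223
vertex -1.424 2.69 3.026
vertex -1.5 1.736 2.739
endloop
endfacet
facet normal 0.213 -0.618 0.756
outer loop
vertex -2.173 1.29 3.327
vertex -1.55 1.972 3.709
vertex -2.513 1.968 3.977
endloop
endfacet
facet normal -0.451 -0.725 0.520
outer loop
vertex -2.173 1.29 3.327
vertex -2.513 1.968 3.977
vertex -3.056 1.73 3.174
endloop
endfacet
facet normal -0.415 -0.893 -0.172
outer loop
vertex -2.173 1.29 3.327
vertex -3.056 1.73 3.174
vertex -2.431 1.587 2.409
endloop
endfacet
facet normal 0.272 -0.891 -0.365
outer loop
vertex -2.173 1.29 3.327
vertex -2.431 1.587 2.409
vertex -1.5 1.736 2.739
endloop
endfacet
facet normal 0.661 -0.721 0.209
outer loop
vertex -2.173 1.29 3.327
vertex -1.5 1.736 2.739
vertex -1.55 1.972 3.709
endloop
endfacet
facet normal 0.267 0.063 0.962
outer loop
vertex -2.513 1.968 3.977
vertex -1.55 1.972 3.709
vertex -2.049 2.833 3.791
endloop
endfacet
facet normal -0.808 -0.110 0.579
outer loop
vertex -3.056 1.73 3.174
vertex -2.513 1.968 3.977
vertex -2.98 2.684 3.461
endloop
endfacet
facet normal -0.749 -0.383 -0.541
outer loop
vertex -2.431 1.587 2.409
vertex -3.056 1.73 3.174
vertex -2.93 2.448 2.491
endloop
endfacet
facet normal 0.362 -0.378 -0.852
outer loop
vertex -1.5 1.736 2.739
vertex -2.431 1.587 2.409
vertex -1.967 2.452 2.223
endloop
endfacet
facet normal 0.992 -0.102 0.076
outer loop
vertex -1.55 1.972 3.709
vertex -1.5 1.736 2.739
vertex -1.424 2.69 3.026
endloop
endfacet

endsolid


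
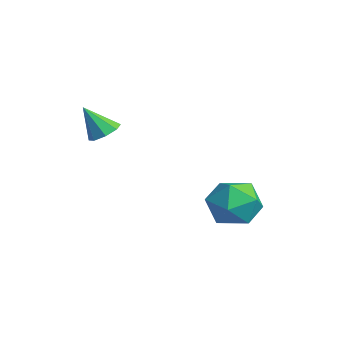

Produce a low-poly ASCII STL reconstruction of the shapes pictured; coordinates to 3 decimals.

solid 
facet normal 0.248 0.481 -0.841
outer loop
vertex 0.216 -1.75 2.412
vertex -0.471 -1.555 2.321
vertex 0.099 -1.268 2.653
endloop
endfacet
facet normal 0.766 -0.129 0.629
outer loop
vertex 0.216 -1.75 2.412
vertex 0.099 -1.268 2.653
vertex -0.849 -2.285 3.599
endloop
endfacet
facet normal 0.248 0.480 -0.841
outer loop
vertex 0.099 -1.268 2.653
vertex -0.471 -1.555 2.321
vertex -0.352 -0.954 2.699
endloop
endfacet
facet normal 0.376 0.419 0.827
outer loop
vertex 0.099 -1.268 2.653
vertex -0.352 -0.954 2.699
vertex -0.849 -2.285 3.599
endloop
endfacet
facet normal 0.249 0.480 -0.841
outer loop
vertex -0.352 -0.954 2.699
vertex -0.471 -1.555 2.321
vertex -0.872 -0.993 2.523
endloop
endfacet
facet normal -0.295 0.608 0.737
outer loop
vertex -0.352 -0.954 2.699
vertex -0.872 -0.993 2.523
vertex -0.849 -2.285 3.599
endloop
endfacet
facet normal 0.248 0.480 -0.842
outer loop
vertex -0.872 -0.993 2.523
vertex -0.471 -1.555 2.321
vertex -1.158 -1.361 2.229
endloop
endfacet
facet normal -0.849 0.329 0.414
outer loop
vertex -0.872 -0.993 2.523
vertex -1.158 -1.361 2.229
vertex -0.849 -2.285 3.599
endloop
endfacet
facet normal 0.248 0.480 -0.841
outer loop
vertex -1.158 -1.361 2.229
vertex -0.471 -1.555 2.321
vertex -1.042 -1.843 1.988
endloop
endfacet
facet normal -0.966 -0.255 0.046
outer loop
vertex -1.158 -1.361 2.229
vertex -1.042 -1.843 1.988
vertex -0.849 -2.285 3.599
endloop
endfacet
facet normal 0.248 0.481 -0.841
outer loop
vertex -1.042 -1.843 1.988
vertex -0.471 -1.555 2.321
vertex -0.591 -2.156 1.942
endloop
endfacet
facet normal -0.574 -0.805 -0.152
outer loop
vertex -1.042 -1.843 1.988
vertex -0.591 -2.156 1.942
vertex -0.849 -2.285 3.599
endloop
endfacet
facet normal 0.249 0.481 -0.841
outer loop
vertex -0.591 -2.156 1.942
vertex -0.471 -1.555 2.321
vertex -0.07 -2.118 2.118
endloop
endfacet
facet normal 0.094 -0.994 -0.063
outer loop
vertex -0.591 -2.156 1.942
vertex -0.07 -2.118 2.118
vertex -0.849 -2.285 3.599
endloop
endfacet
facet normal 0.248 0.480 -0.842
outer loop
vertex -0.07 -2.118 2.118
vertex -0.471 -1.555 2.321
vertex 0.216 -1.75 2.412
endloop
endfacet
facet normal 0.650 -0.714 0.261
outer loop
vertex -0.07 -2.118 2.118
vertex 0.216 -1.75 2.412
vertex -0.849 -2.285 3.599
endloop
endfacet
facet normal -0.999 -0.032 0.022
outer loop
vertex 0.529 3.628 -1.525
vertex 0.56 2.421 -1.851
vertex 0.576 2.743 -0.642
endloop
endfacet
facet normal -0.749 0.447 0.488
outer loop
vertex 0.529 3.628 -1.525
vertex 0.576 2.743 -0.642
vertex 1.269 3.778 -0.527
endloop
endfacet
facet normal -0.360 0.924 0.128
outer loop
vertex 0.529 3.628 -1.525
vertex 1.269 3.778 -0.527
vertex 1.681 4.096 -1.665
endloop
endfacet
facet normal -0.369 0.740 -0.562
outer loop
vertex 0.529 3.628 -1.525
vertex 1.681 4.096 -1.665
vertex 1.243 3.257 -2.483
endloop
endfacet
facet normal -0.764 0.150 -0.627
outer loop
vertex 0.529 3.628 -1.525
vertex 1.243 3.257 -2.483
vertex 0.56 2.421 -1.851
endloop
endfacet
facet normal -0.316 0.107 0.943
outer loop
vertex 1.269 3.778 -0.527
vertex 0.576 2.743 -0.642
vertex 1.757 2.663 -0.237
endloop
endfacet
facet normal -0.721 -0.667 0.187
outer loop
vertex 0.576 2.743 -0.642
vertex 0.56 2.421 -1.851
vertex 1.319 1.824 -1.055
endloop
endfacet
facet normal -0.341 -0.374 -0.863
outer loop
vertex 0.56 2.421 -1.851
vertex 1.243 3.257 -2.483
vertex 1.731 2.142 -2.193
endloop
endfacet
facet normal 0.299 0.582 -0.757
outer loop
vertex 1.243 3.257 -2.483
vertex 1.681 4.096 -1.665
vertex 2.424 3.177 -2.078
endloop
endfacet
facet normal 0.314 0.879 0.359
outer loop
vertex 1.681 4.096 -1.665
vertex 1.269 3.778 -0.527
vertex 2.44 3.499 -0.869
endloop
endfacet
facet normal 0.369 -0.740 0.562
outer loop
vertex 2.471 2.292 -1.195
vertex 1.757 2.663 -0.237
vertex 1.319 1.824 -1.055
endloop
endfacet
facet normal 0.360 -0.924 -0.128
outer loop
vertex 2.471 2.292 -1.195
vertex 1.319 1.824 -1.055
vertex 1.731 2.142 -2.193
endloop
endfacet
facet normal 0.749 -0.447 -0.488
outer loop
vertex 2.471 2.292 -1.195
vertex 1.731 2.142 -2.193
vertex 2.424 3.177 -2.078
endloop
endfacet
facet normal 0.999 0.032 -0.022
outer loop
vertex 2.471 2.292 -1.195
vertex 2.424 3.177 -2.078
vertex 2.44 3.499 -0.869
endloop
endfacet
facet normal 0.764 -0.150 0.627
outer loop
vertex 2.471 2.292 -1.195
vertex 2.44 3.499 -0.869
vertex 1.757 2.663 -0.237
endloop
endfacet
facet normal -0.299 -0.582 0.757
outer loop
vertex 1.319 1.824 -1.055
vertex 1.757 2.663 -0.237
vertex 0.576 2.743 -0.642
endloop
endfacet
facet normal -0.314 -0.879 -0.359
outer loop
vertex 1.731 2.142 -2.193
vertex 1.319 1.824 -1.055
vertex 0.56 2.421 -1.851
endloop
endfacet
facet normal 0.316 -0.107 -0.943
outer loop
vertex 2.424 3.177 -2.078
vertex 1.731 2.142 -2.193
vertex 1.243 3.257 -2.483
endloop
endfacet
facet normal 0.721 0.667 -0.187
outer loop
vertex 2.44 3.499 -0.869
vertex 2.424 3.177 -2.078
vertex 1.681 4.096 -1.665
endloop
endfacet
facet normal 0.341 0.374 0.863
outer loop
vertex 1.757 2.663 -0.237
vertex 2.44 3.499 -0.869
vertex 1.269 3.778 -0.527
endloop
endfacet

endsolid


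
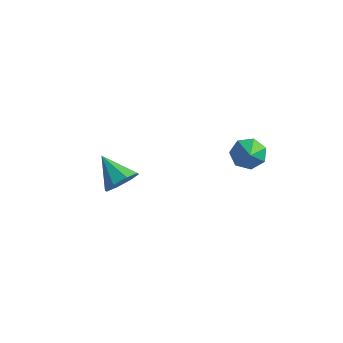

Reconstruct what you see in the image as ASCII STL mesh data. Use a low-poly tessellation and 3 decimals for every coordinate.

solid 
facet normal -0.538 0.614 -0.578
outer loop
vertex 3.519 1.095 1.045
vertex 3.075 1.431 1.815
vertex 3.873 1.746 1.407
endloop
endfacet
facet normal 0.898 -0.319 -0.303
outer loop
vertex 3.519 1.095 1.045
vertex 3.873 1.746 1.407
vertex 3.865 0.529 2.665
endloop
endfacet
facet normal -0.538 0.613 -0.579
outer loop
vertex 3.873 1.746 1.407
vertex 3.075 1.431 1.815
vertex 3.625 2.16 2.076
endloop
endfacet
facet normal 0.951 0.219 0.217
outer loop
vertex 3.873 1.746 1.407
vertex 3.625 2.16 2.076
vertex 3.865 0.529 2.665
endloop
endfacet
facet normal -0.538 0.613 -0.579
outer loop
vertex 3.625 2.16 2.076
vertex 3.075 1.431 1.815
vertex 2.963 2.025 2.548
endloop
endfacet
facet normal 0.492 0.359 0.793
outer loop
vertex 3.625 2.16 2.076
vertex 2.963 2.025 2.548
vertex 3.865 0.529 2.665
endloop
endfacet
facet normal -0.538 0.613 -0.579
outer loop
vertex 2.963 2.025 2.548
vertex 3.075 1.431 1.815
vertex 2.385 1.442 2.468
endloop
endfacet
facet normal -0.134 -0.003 0.991
outer loop
vertex 2.963 2.025 2.548
vertex 2.385 1.442 2.468
vertex 3.865 0.529 2.665
endloop
endfacet
facet normal -0.538 0.614 -0.578
outer loop
vertex 2.385 1.442 2.468
vertex 3.075 1.431 1.815
vertex 2.326 0.851 1.896
endloop
endfacet
facet normal -0.455 -0.595 0.662
outer loop
vertex 2.385 1.442 2.468
vertex 2.326 0.851 1.896
vertex 3.865 0.529 2.665
endloop
endfacet
facet normal -0.538 0.614 -0.578
outer loop
vertex 2.326 0.851 1.896
vertex 3.075 1.431 1.815
vertex 2.831 0.697 1.263
endloop
endfacet
facet normal -0.230 -0.972 0.053
outer loop
vertex 2.326 0.851 1.896
vertex 2.831 0.697 1.263
vertex 3.865 0.529 2.665
endloop
endfacet
facet normal -0.538 0.614 -0.578
outer loop
vertex 2.831 0.697 1.263
vertex 3.075 1.431 1.815
vertex 3.519 1.095 1.045
endloop
endfacet
facet normal 0.372 -0.849 -0.376
outer loop
vertex 2.831 0.697 1.263
vertex 3.519 1.095 1.045
vertex 3.865 0.529 2.665
endloop
endfacet
facet normal 0.808 -0.134 -0.574
outer loop
vertex -2.416 -0.617 -1.267
vertex -3.01 -1.152 -1.978
vertex -2.74 -0.126 -1.837
endloop
endfacet
facet normal 0.030 0.766 0.643
outer loop
vertex -2.416 -0.617 -1.267
vertex -2.74 -0.126 -1.837
vertex -4.61 -0.888 -0.842
endloop
endfacet
facet normal 0.808 -0.134 -0.574
outer loop
vertex -2.74 -0.126 -1.837
vertex -3.01 -1.152 -1.978
vertex -3.222 -0.237 -2.49
endloop
endfacet
facet normal -0.335 0.938 0.088
outer loop
vertex -2.74 -0.126 -1.837
vertex -3.222 -0.237 -2.49
vertex -4.61 -0.888 -0.842
endloop
endfacet
facet normal 0.808 -0.134 -0.574
outer loop
vertex -3.222 -0.237 -2.49
vertex -3.01 -1.152 -1.978
vertex -3.58 -0.884 -2.843
endloop
endfacet
facet normal -0.715 0.596 -0.367
outer loop
vertex -3.222 -0.237 -2.49
vertex -3.58 -0.884 -2.843
vertex -4.61 -0.888 -0.842
endloop
endfacet
facet normal 0.808 -0.134 -0.574
outer loop
vertex -3.58 -0.884 -2.843
vertex -3.01 -1.152 -1.978
vertex -3.604 -1.688 -2.689
endloop
endfacet
facet normal -0.887 -0.061 -0.457
outer loop
vertex -3.58 -0.884 -2.843
vertex -3.604 -1.688 -2.689
vertex -4.61 -0.888 -0.842
endloop
endfacet
facet normal 0.808 -0.134 -0.574
outer loop
vertex -3.604 -1.688 -2.689
vertex -3.01 -1.152 -1.978
vertex -3.28 -2.178 -2.119
endloop
endfacet
facet normal -0.751 -0.647 -0.129
outer loop
vertex -3.604 -1.688 -2.689
vertex -3.28 -2.178 -2.119
vertex -4.61 -0.888 -0.842
endloop
endfacet
facet normal 0.808 -0.134 -0.574
outer loop
vertex -3.28 -2.178 -2.119
vertex -3.01 -1.152 -1.978
vertex -2.798 -2.067 -1.466
endloop
endfacet
facet normal -0.387 -0.819 0.425
outer loop
vertex -3.28 -2.178 -2.119
vertex -2.798 -2.067 -1.466
vertex -4.61 -0.888 -0.842
endloop
endfacet
facet normal 0.808 -0.134 -0.574
outer loop
vertex -2.798 -2.067 -1.466
vertex -3.01 -1.152 -1.978
vertex -2.44 -1.421 -1.113
endloop
endfacet
facet normal -0.007 -0.476 0.879
outer loop
vertex -2.798 -2.067 -1.466
vertex -2.44 -1.421 -1.113
vertex -4.61 -0.888 -0.842
endloop
endfacet
facet normal 0.808 -0.134 -0.574
outer loop
vertex -2.44 -1.421 -1.113
vertex -3.01 -1.152 -1.978
vertex -2.416 -0.617 -1.267
endloop
endfacet
facet normal 0.165 0.181 0.970
outer loop
vertex -2.44 -1.421 -1.113
vertex -2.416 -0.617 -1.267
vertex -4.61 -0.888 -0.842
endloop
endfacet

endsolid


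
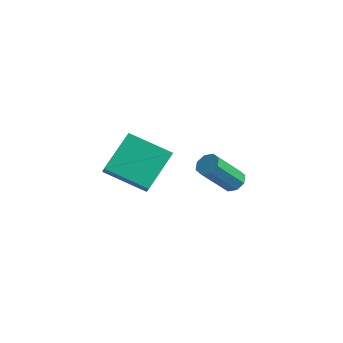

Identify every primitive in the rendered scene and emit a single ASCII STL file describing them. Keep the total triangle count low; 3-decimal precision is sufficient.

solid 
facet normal -0.873 -0.280 0.400
outer loop
vertex 1.092 -3.918 -0.119
vertex 1.081 -2.13 1.11
vertex 0.653 -3.475 -0.767
endloop
endfacet
facet normal 0.005 -0.824 -0.567
outer loop
vertex 2.539 -2.87 -1.63
vertex 1.092 -3.918 -0.119
vertex 0.653 -3.475 -0.767
endloop
endfacet
facet normal -0.873 -0.280 0.400
outer loop
vertex 0.653 -3.475 -0.767
vertex 1.081 -2.13 1.11
vertex 0.642 -1.686 0.462
endloop
endfacet
facet normal -0.488 0.492 -0.721
outer loop
vertex 0.642 -1.686 0.462
vertex 2.539 -2.87 -1.63
vertex 0.653 -3.475 -0.767
endloop
endfacet
facet normal 0.488 -0.492 0.721
outer loop
vertex 1.092 -3.918 -0.119
vertex 2.967 -1.525 0.247
vertex 1.081 -2.13 1.11
endloop
endfacet
facet normal 0.004 -0.824 -0.567
outer loop
vertex 2.978 -3.314 -0.982
vertex 1.092 -3.918 -0.119
vertex 2.539 -2.87 -1.63
endloop
endfacet
facet normal 0.488 -0.492 0.721
outer loop
vertex 2.978 -3.314 -0.982
vertex 2.967 -1.525 0.247
vertex 1.092 -3.918 -0.119
endloop
endfacet
facet normal -0.005 0.823 0.567
outer loop
vertex 1.081 -2.13 1.11
vertex 2.967 -1.525 0.247
vertex 0.642 -1.686 0.462
endloop
endfacet
facet normal -0.488 0.493 -0.721
outer loop
vertex 2.528 -1.082 -0.401
vertex 2.539 -2.87 -1.63
vertex 0.642 -1.686 0.462
endloop
endfacet
facet normal -0.005 0.824 0.567
outer loop
vertex 0.642 -1.686 0.462
vertex 2.967 -1.525 0.247
vertex 2.528 -1.082 -0.401
endloop
endfacet
facet normal 0.873 0.280 -0.400
outer loop
vertex 2.528 -1.082 -0.401
vertex 2.978 -3.314 -0.982
vertex 2.539 -2.87 -1.63
endloop
endfacet
facet normal 0.873 0.280 -0.400
outer loop
vertex 2.967 -1.525 0.247
vertex 2.978 -3.314 -0.982
vertex 2.528 -1.082 -0.401
endloop
endfacet
facet normal 0.297 0.573 -0.764
outer loop
vertex 3.829 2.801 -4.029
vertex 3.218 2.892 -4.198
vertex 3.631 3.193 -3.812
endloop
endfacet
facet normal 0.865 0.177 0.469
outer loop
vertex 3.829 2.801 -4.029
vertex 3.631 3.193 -3.812
vertex 3.192 1.576 -2.393
endloop
endfacet
facet normal 0.866 0.176 0.468
outer loop
vertex 3.192 1.576 -2.393
vertex 3.631 3.193 -3.812
vertex 2.995 1.968 -2.176
endloop
endfacet
facet normal -0.298 -0.573 0.764
outer loop
vertex 3.192 1.576 -2.393
vertex 2.995 1.968 -2.176
vertex 2.582 1.668 -2.562
endloop
endfacet
facet normal 0.297 0.572 -0.764
outer loop
vertex 3.631 3.193 -3.812
vertex 3.218 2.892 -4.198
vertex 3.192 3.409 -3.821
endloop
endfacet
facet normal 0.327 0.691 0.645
outer loop
vertex 3.631 3.193 -3.812
vertex 3.192 3.409 -3.821
vertex 2.995 1.968 -2.176
endloop
endfacet
facet normal 0.326 0.691 0.645
outer loop
vertex 2.995 1.968 -2.176
vertex 3.192 3.409 -3.821
vertex 2.555 2.185 -2.186
endloop
endfacet
facet normal -0.299 -0.571 0.764
outer loop
vertex 2.995 1.968 -2.176
vertex 2.555 2.185 -2.186
vertex 2.582 1.668 -2.562
endloop
endfacet
facet normal 0.297 0.572 -0.764
outer loop
vertex 3.192 3.409 -3.821
vertex 3.218 2.892 -4.198
vertex 2.768 3.322 -4.051
endloop
endfacet
facet normal -0.404 0.801 0.442
outer loop
vertex 3.192 3.409 -3.821
vertex 2.768 3.322 -4.051
vertex 2.555 2.185 -2.186
endloop
endfacet
facet normal -0.403 0.801 0.442
outer loop
vertex 2.555 2.185 -2.186
vertex 2.768 3.322 -4.051
vertex 2.131 2.098 -2.415
endloop
endfacet
facet normal -0.296 -0.572 0.765
outer loop
vertex 2.555 2.185 -2.186
vertex 2.131 2.098 -2.415
vertex 2.582 1.668 -2.562
endloop
endfacet
facet normal 0.298 0.573 -0.764
outer loop
vertex 2.768 3.322 -4.051
vertex 3.218 2.892 -4.198
vertex 2.608 2.984 -4.367
endloop
endfacet
facet normal -0.897 0.442 -0.019
outer loop
vertex 2.768 3.322 -4.051
vertex 2.608 2.984 -4.367
vertex 2.131 2.098 -2.415
endloop
endfacet
facet normal -0.897 0.441 -0.019
outer loop
vertex 2.131 2.098 -2.415
vertex 2.608 2.984 -4.367
vertex 1.971 1.759 -2.731
endloop
endfacet
facet normal -0.297 -0.572 0.764
outer loop
vertex 2.131 2.098 -2.415
vertex 1.971 1.759 -2.731
vertex 2.582 1.668 -2.562
endloop
endfacet
facet normal 0.298 0.573 -0.764
outer loop
vertex 2.608 2.984 -4.367
vertex 3.218 2.892 -4.198
vertex 2.805 2.592 -4.584
endloop
endfacet
facet normal -0.866 -0.176 -0.469
outer loop
vertex 2.608 2.984 -4.367
vertex 2.805 2.592 -4.584
vertex 1.971 1.759 -2.731
endloop
endfacet
facet normal -0.865 -0.177 -0.469
outer loop
vertex 1.971 1.759 -2.731
vertex 2.805 2.592 -4.584
vertex 2.169 1.367 -2.948
endloop
endfacet
facet normal -0.297 -0.573 0.764
outer loop
vertex 1.971 1.759 -2.731
vertex 2.169 1.367 -2.948
vertex 2.582 1.668 -2.562
endloop
endfacet
facet normal 0.299 0.571 -0.764
outer loop
vertex 2.805 2.592 -4.584
vertex 3.218 2.892 -4.198
vertex 3.245 2.375 -4.574
endloop
endfacet
facet normal -0.326 -0.691 -0.645
outer loop
vertex 2.805 2.592 -4.584
vertex 3.245 2.375 -4.574
vertex 2.169 1.367 -2.948
endloop
endfacet
facet normal -0.327 -0.691 -0.645
outer loop
vertex 2.169 1.367 -2.948
vertex 3.245 2.375 -4.574
vertex 2.608 1.151 -2.939
endloop
endfacet
facet normal -0.297 -0.572 0.764
outer loop
vertex 2.169 1.367 -2.948
vertex 2.608 1.151 -2.939
vertex 2.582 1.668 -2.562
endloop
endfacet
facet normal 0.296 0.572 -0.765
outer loop
vertex 3.245 2.375 -4.574
vertex 3.218 2.892 -4.198
vertex 3.669 2.462 -4.345
endloop
endfacet
facet normal 0.403 -0.801 -0.442
outer loop
vertex 3.245 2.375 -4.574
vertex 3.669 2.462 -4.345
vertex 2.608 1.151 -2.939
endloop
endfacet
facet normal 0.404 -0.801 -0.442
outer loop
vertex 2.608 1.151 -2.939
vertex 3.669 2.462 -4.345
vertex 3.032 1.238 -2.709
endloop
endfacet
facet normal -0.297 -0.572 0.764
outer loop
vertex 2.608 1.151 -2.939
vertex 3.032 1.238 -2.709
vertex 2.582 1.668 -2.562
endloop
endfacet
facet normal 0.297 0.572 -0.764
outer loop
vertex 3.669 2.462 -4.345
vertex 3.218 2.892 -4.198
vertex 3.829 2.801 -4.029
endloop
endfacet
facet normal 0.897 -0.441 0.019
outer loop
vertex 3.669 2.462 -4.345
vertex 3.829 2.801 -4.029
vertex 3.032 1.238 -2.709
endloop
endfacet
facet normal 0.897 -0.442 0.018
outer loop
vertex 3.032 1.238 -2.709
vertex 3.829 2.801 -4.029
vertex 3.192 1.576 -2.393
endloop
endfacet
facet normal -0.298 -0.573 0.764
outer loop
vertex 3.032 1.238 -2.709
vertex 3.192 1.576 -2.393
vertex 2.582 1.668 -2.562
endloop
endfacet

endsolid
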